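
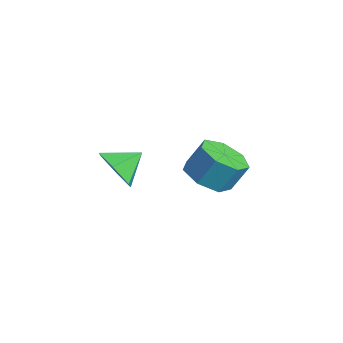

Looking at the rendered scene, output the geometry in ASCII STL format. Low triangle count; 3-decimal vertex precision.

solid 
facet normal -0.147 -0.504 -0.851
outer loop
vertex 3.355 2.827 0.492
vertex 2.662 2.172 1.0
vertex 2.458 3.1 0.485
endloop
endfacet
facet normal 0.252 0.813 -0.525
outer loop
vertex 3.355 2.827 0.492
vertex 2.458 3.1 0.485
vertex 3.551 3.503 1.633
endloop
endfacet
facet normal 0.251 0.813 -0.525
outer loop
vertex 3.551 3.503 1.633
vertex 2.458 3.1 0.485
vertex 2.655 3.775 1.626
endloop
endfacet
facet normal 0.146 0.504 0.851
outer loop
vertex 3.551 3.503 1.633
vertex 2.655 3.775 1.626
vertex 2.858 2.848 2.14
endloop
endfacet
facet normal -0.147 -0.504 -0.851
outer loop
vertex 2.458 3.1 0.485
vertex 2.662 2.172 1.0
vertex 1.715 2.674 0.866
endloop
endfacet
facet normal -0.592 0.735 -0.332
outer loop
vertex 2.458 3.1 0.485
vertex 1.715 2.674 0.866
vertex 2.655 3.775 1.626
endloop
endfacet
facet normal -0.590 0.735 -0.334
outer loop
vertex 2.655 3.775 1.626
vertex 1.715 2.674 0.866
vertex 1.911 3.35 2.006
endloop
endfacet
facet normal 0.147 0.504 0.851
outer loop
vertex 2.655 3.775 1.626
vertex 1.911 3.35 2.006
vertex 2.858 2.848 2.14
endloop
endfacet
facet normal -0.147 -0.504 -0.851
outer loop
vertex 1.715 2.674 0.866
vertex 2.662 2.172 1.0
vertex 1.685 1.87 1.347
endloop
endfacet
facet normal -0.989 0.102 0.109
outer loop
vertex 1.715 2.674 0.866
vertex 1.685 1.87 1.347
vertex 1.911 3.35 2.006
endloop
endfacet
facet normal -0.989 0.102 0.109
outer loop
vertex 1.911 3.35 2.006
vertex 1.685 1.87 1.347
vertex 1.881 2.546 2.487
endloop
endfacet
facet normal 0.147 0.504 0.851
outer loop
vertex 1.911 3.35 2.006
vertex 1.881 2.546 2.487
vertex 2.858 2.848 2.14
endloop
endfacet
facet normal -0.146 -0.504 -0.851
outer loop
vertex 1.685 1.87 1.347
vertex 2.662 2.172 1.0
vertex 2.39 1.294 1.567
endloop
endfacet
facet normal -0.642 -0.606 0.470
outer loop
vertex 1.685 1.87 1.347
vertex 2.39 1.294 1.567
vertex 1.881 2.546 2.487
endloop
endfacet
facet normal -0.641 -0.606 0.470
outer loop
vertex 1.881 2.546 2.487
vertex 2.39 1.294 1.567
vertex 2.587 1.97 2.707
endloop
endfacet
facet normal 0.146 0.504 0.851
outer loop
vertex 1.881 2.546 2.487
vertex 2.587 1.97 2.707
vertex 2.858 2.848 2.14
endloop
endfacet
facet normal -0.146 -0.504 -0.851
outer loop
vertex 2.39 1.294 1.567
vertex 2.662 2.172 1.0
vertex 3.3 1.379 1.36
endloop
endfacet
facet normal 0.189 -0.859 0.477
outer loop
vertex 2.39 1.294 1.567
vertex 3.3 1.379 1.36
vertex 2.587 1.97 2.707
endloop
endfacet
facet normal 0.189 -0.859 0.477
outer loop
vertex 2.587 1.97 2.707
vertex 3.3 1.379 1.36
vertex 3.497 2.055 2.5
endloop
endfacet
facet normal 0.146 0.504 0.851
outer loop
vertex 2.587 1.97 2.707
vertex 3.497 2.055 2.5
vertex 2.858 2.848 2.14
endloop
endfacet
facet normal -0.147 -0.504 -0.851
outer loop
vertex 3.3 1.379 1.36
vertex 2.662 2.172 1.0
vertex 3.729 2.061 0.882
endloop
endfacet
facet normal 0.877 -0.465 0.124
outer loop
vertex 3.3 1.379 1.36
vertex 3.729 2.061 0.882
vertex 3.497 2.055 2.5
endloop
endfacet
facet normal 0.877 -0.465 0.124
outer loop
vertex 3.497 2.055 2.5
vertex 3.729 2.061 0.882
vertex 3.926 2.737 2.022
endloop
endfacet
facet normal 0.146 0.504 0.851
outer loop
vertex 3.497 2.055 2.5
vertex 3.926 2.737 2.022
vertex 2.858 2.848 2.14
endloop
endfacet
facet normal -0.147 -0.505 -0.851
outer loop
vertex 3.729 2.061 0.882
vertex 2.662 2.172 1.0
vertex 3.355 2.827 0.492
endloop
endfacet
facet normal 0.905 0.278 -0.321
outer loop
vertex 3.729 2.061 0.882
vertex 3.355 2.827 0.492
vertex 3.926 2.737 2.022
endloop
endfacet
facet normal 0.905 0.280 -0.321
outer loop
vertex 3.926 2.737 2.022
vertex 3.355 2.827 0.492
vertex 3.551 3.503 1.633
endloop
endfacet
facet normal 0.146 0.504 0.851
outer loop
vertex 3.926 2.737 2.022
vertex 3.551 3.503 1.633
vertex 2.858 2.848 2.14
endloop
endfacet
facet normal -0.029 -0.888 -0.458
outer loop
vertex 3.768 -2.383 4.069
vertex 3.182 -1.991 3.346
vertex 4.187 -1.973 3.247
endloop
endfacet
facet normal 0.760 0.337 0.556
outer loop
vertex 3.768 -2.383 4.069
vertex 4.187 -1.973 3.247
vertex 3.218 -0.889 3.914
endloop
endfacet
facet normal -0.029 -0.888 -0.458
outer loop
vertex 4.187 -1.973 3.247
vertex 3.182 -1.991 3.346
vertex 3.6 -1.581 2.524
endloop
endfacet
facet normal 0.682 0.712 -0.167
outer loop
vertex 4.187 -1.973 3.247
vertex 3.6 -1.581 2.524
vertex 3.218 -0.889 3.914
endloop
endfacet
facet normal -0.029 -0.888 -0.458
outer loop
vertex 3.6 -1.581 2.524
vertex 3.182 -1.991 3.346
vertex 2.596 -1.599 2.623
endloop
endfacet
facet normal -0.061 0.887 -0.458
outer loop
vertex 3.6 -1.581 2.524
vertex 2.596 -1.599 2.623
vertex 3.218 -0.889 3.914
endloop
endfacet
facet normal -0.030 -0.889 -0.458
outer loop
vertex 2.596 -1.599 2.623
vertex 3.182 -1.991 3.346
vertex 2.177 -2.009 3.446
endloop
endfacet
facet normal -0.726 0.687 -0.028
outer loop
vertex 2.596 -1.599 2.623
vertex 2.177 -2.009 3.446
vertex 3.218 -0.889 3.914
endloop
endfacet
facet normal -0.030 -0.889 -0.458
outer loop
vertex 2.177 -2.009 3.446
vertex 3.182 -1.991 3.346
vertex 2.763 -2.401 4.169
endloop
endfacet
facet normal -0.648 0.312 0.695
outer loop
vertex 2.177 -2.009 3.446
vertex 2.763 -2.401 4.169
vertex 3.218 -0.889 3.914
endloop
endfacet
facet normal -0.030 -0.889 -0.458
outer loop
vertex 2.763 -2.401 4.169
vertex 3.182 -1.991 3.346
vertex 3.768 -2.383 4.069
endloop
endfacet
facet normal 0.096 0.137 0.986
outer loop
vertex 2.763 -2.401 4.169
vertex 3.768 -2.383 4.069
vertex 3.218 -0.889 3.914
endloop
endfacet

endsolid


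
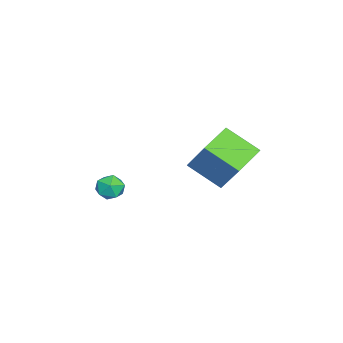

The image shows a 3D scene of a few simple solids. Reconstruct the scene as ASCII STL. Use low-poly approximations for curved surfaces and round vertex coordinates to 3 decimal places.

solid 
facet normal -0.418 0.907 -0.054
outer loop
vertex 2.459 -3.175 -1.273
vertex 2.004 -3.348 -0.652
vertex 2.71 -3.016 -0.542
endloop
endfacet
facet normal 0.256 0.923 -0.288
outer loop
vertex 2.459 -3.175 -1.273
vertex 2.71 -3.016 -0.542
vertex 3.208 -3.32 -1.073
endloop
endfacet
facet normal 0.311 0.461 -0.831
outer loop
vertex 2.459 -3.175 -1.273
vertex 3.208 -3.32 -1.073
vertex 2.809 -3.841 -1.511
endloop
endfacet
facet normal -0.329 0.160 -0.931
outer loop
vertex 2.459 -3.175 -1.273
vertex 2.809 -3.841 -1.511
vertex 2.064 -3.858 -1.251
endloop
endfacet
facet normal -0.779 0.436 -0.450
outer loop
vertex 2.459 -3.175 -1.273
vertex 2.064 -3.858 -1.251
vertex 2.004 -3.348 -0.652
endloop
endfacet
facet normal 0.678 0.696 0.238
outer loop
vertex 3.208 -3.32 -1.073
vertex 2.71 -3.016 -0.542
vertex 3.216 -3.582 -0.329
endloop
endfacet
facet normal -0.411 0.670 0.618
outer loop
vertex 2.71 -3.016 -0.542
vertex 2.004 -3.348 -0.652
vertex 2.471 -3.599 -0.069
endloop
endfacet
facet normal -0.996 -0.092 -0.022
outer loop
vertex 2.004 -3.348 -0.652
vertex 2.064 -3.858 -1.251
vertex 2.072 -4.12 -0.507
endloop
endfacet
facet normal -0.267 -0.539 -0.799
outer loop
vertex 2.064 -3.858 -1.251
vertex 2.809 -3.841 -1.511
vertex 2.57 -4.424 -1.038
endloop
endfacet
facet normal 0.768 -0.052 -0.638
outer loop
vertex 2.809 -3.841 -1.511
vertex 3.208 -3.32 -1.073
vertex 3.276 -4.092 -0.928
endloop
endfacet
facet normal 0.329 -0.160 0.931
outer loop
vertex 2.821 -4.265 -0.307
vertex 3.216 -3.582 -0.329
vertex 2.471 -3.599 -0.069
endloop
endfacet
facet normal -0.311 -0.461 0.831
outer loop
vertex 2.821 -4.265 -0.307
vertex 2.471 -3.599 -0.069
vertex 2.072 -4.12 -0.507
endloop
endfacet
facet normal -0.256 -0.923 0.288
outer loop
vertex 2.821 -4.265 -0.307
vertex 2.072 -4.12 -0.507
vertex 2.57 -4.424 -1.038
endloop
endfacet
facet normal 0.418 -0.907 0.054
outer loop
vertex 2.821 -4.265 -0.307
vertex 2.57 -4.424 -1.038
vertex 3.276 -4.092 -0.928
endloop
endfacet
facet normal 0.779 -0.436 0.450
outer loop
vertex 2.821 -4.265 -0.307
vertex 3.276 -4.092 -0.928
vertex 3.216 -3.582 -0.329
endloop
endfacet
facet normal 0.267 0.539 0.799
outer loop
vertex 2.471 -3.599 -0.069
vertex 3.216 -3.582 -0.329
vertex 2.71 -3.016 -0.542
endloop
endfacet
facet normal -0.768 0.052 0.638
outer loop
vertex 2.072 -4.12 -0.507
vertex 2.471 -3.599 -0.069
vertex 2.004 -3.348 -0.652
endloop
endfacet
facet normal -0.678 -0.696 -0.238
outer loop
vertex 2.57 -4.424 -1.038
vertex 2.072 -4.12 -0.507
vertex 2.064 -3.858 -1.251
endloop
endfacet
facet normal 0.411 -0.670 -0.618
outer loop
vertex 3.276 -4.092 -0.928
vertex 2.57 -4.424 -1.038
vertex 2.809 -3.841 -1.511
endloop
endfacet
facet normal 0.996 0.092 0.022
outer loop
vertex 3.216 -3.582 -0.329
vertex 3.276 -4.092 -0.928
vertex 3.208 -3.32 -1.073
endloop
endfacet
facet normal -0.408 -0.434 -0.803
outer loop
vertex 2.897 -0.146 1.178
vertex 1.259 0.561 1.628
vertex 3.296 1.459 0.109
endloop
endfacet
facet normal 0.890 -0.384 -0.245
outer loop
vertex 4.161 2.379 1.812
vertex 2.897 -0.146 1.178
vertex 3.296 1.459 0.109
endloop
endfacet
facet normal -0.408 -0.434 -0.803
outer loop
vertex 3.296 1.459 0.109
vertex 1.259 0.561 1.628
vertex 1.658 2.167 0.558
endloop
endfacet
facet normal 0.203 0.815 -0.543
outer loop
vertex 1.658 2.167 0.558
vertex 4.161 2.379 1.812
vertex 3.296 1.459 0.109
endloop
endfacet
facet normal -0.203 -0.815 0.543
outer loop
vertex 2.897 -0.146 1.178
vertex 2.124 1.481 3.331
vertex 1.259 0.561 1.628
endloop
endfacet
facet normal 0.890 -0.384 -0.245
outer loop
vertex 3.762 0.773 2.882
vertex 2.897 -0.146 1.178
vertex 4.161 2.379 1.812
endloop
endfacet
facet normal -0.203 -0.815 0.543
outer loop
vertex 3.762 0.773 2.882
vertex 2.124 1.481 3.331
vertex 2.897 -0.146 1.178
endloop
endfacet
facet normal -0.890 0.384 0.245
outer loop
vertex 1.259 0.561 1.628
vertex 2.124 1.481 3.331
vertex 1.658 2.167 0.558
endloop
endfacet
facet normal 0.203 0.815 -0.543
outer loop
vertex 2.523 3.086 2.262
vertex 4.161 2.379 1.812
vertex 1.658 2.167 0.558
endloop
endfacet
facet normal -0.890 0.384 0.245
outer loop
vertex 1.658 2.167 0.558
vertex 2.124 1.481 3.331
vertex 2.523 3.086 2.262
endloop
endfacet
facet normal 0.408 0.434 0.803
outer loop
vertex 2.523 3.086 2.262
vertex 3.762 0.773 2.882
vertex 4.161 2.379 1.812
endloop
endfacet
facet normal 0.408 0.434 0.803
outer loop
vertex 2.124 1.481 3.331
vertex 3.762 0.773 2.882
vertex 2.523 3.086 2.262
endloop
endfacet

endsolid


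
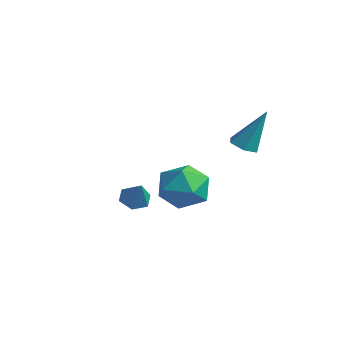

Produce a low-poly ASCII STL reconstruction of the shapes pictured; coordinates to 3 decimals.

solid 
facet normal 0.035 0.902 0.431
outer loop
vertex -0.699 2.602 -3.365
vertex -1.077 2.104 -2.293
vertex 0.135 2.18 -2.55
endloop
endfacet
facet normal 0.519 0.850 -0.091
outer loop
vertex -0.699 2.602 -3.365
vertex 0.135 2.18 -2.55
vertex 0.285 1.959 -3.761
endloop
endfacet
facet normal 0.174 0.696 -0.697
outer loop
vertex -0.699 2.602 -3.365
vertex 0.285 1.959 -3.761
vertex -0.834 1.747 -4.253
endloop
endfacet
facet normal -0.522 0.653 -0.549
outer loop
vertex -0.699 2.602 -3.365
vertex -0.834 1.747 -4.253
vertex -1.676 1.837 -3.346
endloop
endfacet
facet normal -0.608 0.780 0.148
outer loop
vertex -0.699 2.602 -3.365
vertex -1.676 1.837 -3.346
vertex -1.077 2.104 -2.293
endloop
endfacet
facet normal 0.951 0.303 0.063
outer loop
vertex 0.285 1.959 -3.761
vertex 0.135 2.18 -2.55
vertex 0.516 1.063 -2.934
endloop
endfacet
facet normal 0.168 0.386 0.907
outer loop
vertex 0.135 2.18 -2.55
vertex -1.077 2.104 -2.293
vertex -0.326 1.153 -2.027
endloop
endfacet
facet normal -0.873 0.189 0.449
outer loop
vertex -1.077 2.104 -2.293
vertex -1.676 1.837 -3.346
vertex -1.445 0.941 -2.519
endloop
endfacet
facet normal -0.734 -0.017 -0.679
outer loop
vertex -1.676 1.837 -3.346
vertex -0.834 1.747 -4.253
vertex -1.295 0.72 -3.73
endloop
endfacet
facet normal 0.393 0.054 -0.918
outer loop
vertex -0.834 1.747 -4.253
vertex 0.285 1.959 -3.761
vertex -0.083 0.796 -3.987
endloop
endfacet
facet normal 0.522 -0.653 0.549
outer loop
vertex -0.461 0.298 -2.915
vertex 0.516 1.063 -2.934
vertex -0.326 1.153 -2.027
endloop
endfacet
facet normal -0.174 -0.696 0.697
outer loop
vertex -0.461 0.298 -2.915
vertex -0.326 1.153 -2.027
vertex -1.445 0.941 -2.519
endloop
endfacet
facet normal -0.519 -0.850 0.091
outer loop
vertex -0.461 0.298 -2.915
vertex -1.445 0.941 -2.519
vertex -1.295 0.72 -3.73
endloop
endfacet
facet normal -0.035 -0.902 -0.431
outer loop
vertex -0.461 0.298 -2.915
vertex -1.295 0.72 -3.73
vertex -0.083 0.796 -3.987
endloop
endfacet
facet normal 0.608 -0.780 -0.148
outer loop
vertex -0.461 0.298 -2.915
vertex -0.083 0.796 -3.987
vertex 0.516 1.063 -2.934
endloop
endfacet
facet normal 0.734 0.017 0.679
outer loop
vertex -0.326 1.153 -2.027
vertex 0.516 1.063 -2.934
vertex 0.135 2.18 -2.55
endloop
endfacet
facet normal -0.393 -0.054 0.918
outer loop
vertex -1.445 0.941 -2.519
vertex -0.326 1.153 -2.027
vertex -1.077 2.104 -2.293
endloop
endfacet
facet normal -0.951 -0.303 -0.063
outer loop
vertex -1.295 0.72 -3.73
vertex -1.445 0.941 -2.519
vertex -1.676 1.837 -3.346
endloop
endfacet
facet normal -0.168 -0.386 -0.907
outer loop
vertex -0.083 0.796 -3.987
vertex -1.295 0.72 -3.73
vertex -0.834 1.747 -4.253
endloop
endfacet
facet normal 0.873 -0.189 -0.449
outer loop
vertex 0.516 1.063 -2.934
vertex -0.083 0.796 -3.987
vertex 0.285 1.959 -3.761
endloop
endfacet
facet normal -0.250 -0.364 -0.897
outer loop
vertex 1.637 2.71 -0.592
vertex 1.122 3.152 -0.628
vertex 1.735 3.323 -0.868
endloop
endfacet
facet normal 0.989 -0.122 0.080
outer loop
vertex 1.637 2.71 -0.592
vertex 1.735 3.323 -0.868
vertex 1.638 3.908 1.228
endloop
endfacet
facet normal -0.249 -0.365 -0.897
outer loop
vertex 1.735 3.323 -0.868
vertex 1.122 3.152 -0.628
vertex 1.219 3.766 -0.905
endloop
endfacet
facet normal 0.648 0.741 -0.177
outer loop
vertex 1.735 3.323 -0.868
vertex 1.219 3.766 -0.905
vertex 1.638 3.908 1.228
endloop
endfacet
facet normal -0.249 -0.365 -0.897
outer loop
vertex 1.219 3.766 -0.905
vertex 1.122 3.152 -0.628
vertex 0.607 3.594 -0.665
endloop
endfacet
facet normal -0.274 0.962 -0.010
outer loop
vertex 1.219 3.766 -0.905
vertex 0.607 3.594 -0.665
vertex 1.638 3.908 1.228
endloop
endfacet
facet normal -0.249 -0.365 -0.897
outer loop
vertex 0.607 3.594 -0.665
vertex 1.122 3.152 -0.628
vertex 0.509 2.981 -0.388
endloop
endfacet
facet normal -0.853 0.322 0.411
outer loop
vertex 0.607 3.594 -0.665
vertex 0.509 2.981 -0.388
vertex 1.638 3.908 1.228
endloop
endfacet
facet normal -0.250 -0.364 -0.897
outer loop
vertex 0.509 2.981 -0.388
vertex 1.122 3.152 -0.628
vertex 1.025 2.539 -0.352
endloop
endfacet
facet normal -0.511 -0.542 0.668
outer loop
vertex 0.509 2.981 -0.388
vertex 1.025 2.539 -0.352
vertex 1.638 3.908 1.228
endloop
endfacet
facet normal -0.250 -0.364 -0.897
outer loop
vertex 1.025 2.539 -0.352
vertex 1.122 3.152 -0.628
vertex 1.637 2.71 -0.592
endloop
endfacet
facet normal 0.410 -0.762 0.501
outer loop
vertex 1.025 2.539 -0.352
vertex 1.637 2.71 -0.592
vertex 1.638 3.908 1.228
endloop
endfacet
facet normal -0.555 0.143 -0.819
outer loop
vertex 1.264 -2.521 -2.418
vertex 0.879 -2.102 -2.084
vertex 1.41 -1.878 -2.405
endloop
endfacet
facet normal 0.961 -0.215 -0.174
outer loop
vertex 1.264 -2.521 -2.418
vertex 1.41 -1.878 -2.405
vertex 1.561 -2.278 -1.076
endloop
endfacet
facet normal -0.556 0.144 -0.819
outer loop
vertex 1.41 -1.878 -2.405
vertex 0.879 -2.102 -2.084
vertex 1.025 -1.458 -2.07
endloop
endfacet
facet normal 0.772 0.627 0.101
outer loop
vertex 1.41 -1.878 -2.405
vertex 1.025 -1.458 -2.07
vertex 1.561 -2.278 -1.076
endloop
endfacet
facet normal -0.555 0.144 -0.820
outer loop
vertex 1.025 -1.458 -2.07
vertex 0.879 -2.102 -2.084
vertex 0.494 -1.682 -1.75
endloop
endfacet
facet normal 0.044 0.782 0.621
outer loop
vertex 1.025 -1.458 -2.07
vertex 0.494 -1.682 -1.75
vertex 1.561 -2.278 -1.076
endloop
endfacet
facet normal -0.555 0.143 -0.820
outer loop
vertex 0.494 -1.682 -1.75
vertex 0.879 -2.102 -2.084
vertex 0.347 -2.326 -1.763
endloop
endfacet
facet normal -0.493 0.095 0.865
outer loop
vertex 0.494 -1.682 -1.75
vertex 0.347 -2.326 -1.763
vertex 1.561 -2.278 -1.076
endloop
endfacet
facet normal -0.555 0.143 -0.819
outer loop
vertex 0.347 -2.326 -1.763
vertex 0.879 -2.102 -2.084
vertex 0.732 -2.745 -2.097
endloop
endfacet
facet normal -0.304 -0.749 0.589
outer loop
vertex 0.347 -2.326 -1.763
vertex 0.732 -2.745 -2.097
vertex 1.561 -2.278 -1.076
endloop
endfacet
facet normal -0.555 0.143 -0.819
outer loop
vertex 0.732 -2.745 -2.097
vertex 0.879 -2.102 -2.084
vertex 1.264 -2.521 -2.418
endloop
endfacet
facet normal 0.423 -0.904 0.070
outer loop
vertex 0.732 -2.745 -2.097
vertex 1.264 -2.521 -2.418
vertex 1.561 -2.278 -1.076
endloop
endfacet

endsolid


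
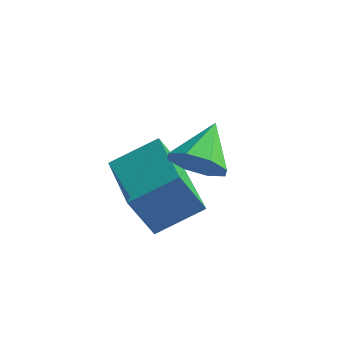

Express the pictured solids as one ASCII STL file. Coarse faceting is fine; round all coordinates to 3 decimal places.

solid 
facet normal 0.164 -0.839 -0.518
outer loop
vertex 4.428 -1.21 0.44
vertex 3.909 -0.988 -0.084
vertex 4.668 -0.894 0.004
endloop
endfacet
facet normal 0.715 0.317 0.623
outer loop
vertex 4.428 -1.21 0.44
vertex 4.668 -0.894 0.004
vertex 3.691 0.128 0.604
endloop
endfacet
facet normal 0.164 -0.840 -0.517
outer loop
vertex 4.668 -0.894 0.004
vertex 3.909 -0.988 -0.084
vertex 4.463 -0.634 -0.484
endloop
endfacet
facet normal 0.736 0.675 0.050
outer loop
vertex 4.668 -0.894 0.004
vertex 4.463 -0.634 -0.484
vertex 3.691 0.128 0.604
endloop
endfacet
facet normal 0.163 -0.840 -0.517
outer loop
vertex 4.463 -0.634 -0.484
vertex 3.909 -0.988 -0.084
vertex 3.934 -0.581 -0.737
endloop
endfacet
facet normal 0.282 0.868 -0.408
outer loop
vertex 4.463 -0.634 -0.484
vertex 3.934 -0.581 -0.737
vertex 3.691 0.128 0.604
endloop
endfacet
facet normal 0.165 -0.840 -0.517
outer loop
vertex 3.934 -0.581 -0.737
vertex 3.909 -0.988 -0.084
vertex 3.39 -0.767 -0.608
endloop
endfacet
facet normal -0.384 0.786 -0.485
outer loop
vertex 3.934 -0.581 -0.737
vertex 3.39 -0.767 -0.608
vertex 3.691 0.128 0.604
endloop
endfacet
facet normal 0.165 -0.840 -0.518
outer loop
vertex 3.39 -0.767 -0.608
vertex 3.909 -0.988 -0.084
vertex 3.15 -1.083 -0.172
endloop
endfacet
facet normal -0.870 0.475 -0.135
outer loop
vertex 3.39 -0.767 -0.608
vertex 3.15 -1.083 -0.172
vertex 3.691 0.128 0.604
endloop
endfacet
facet normal 0.165 -0.840 -0.517
outer loop
vertex 3.15 -1.083 -0.172
vertex 3.909 -0.988 -0.084
vertex 3.355 -1.343 0.316
endloop
endfacet
facet normal -0.892 0.118 0.437
outer loop
vertex 3.15 -1.083 -0.172
vertex 3.355 -1.343 0.316
vertex 3.691 0.128 0.604
endloop
endfacet
facet normal 0.164 -0.839 -0.518
outer loop
vertex 3.355 -1.343 0.316
vertex 3.909 -0.988 -0.084
vertex 3.884 -1.396 0.569
endloop
endfacet
facet normal -0.436 -0.076 0.897
outer loop
vertex 3.355 -1.343 0.316
vertex 3.884 -1.396 0.569
vertex 3.691 0.128 0.604
endloop
endfacet
facet normal 0.164 -0.839 -0.518
outer loop
vertex 3.884 -1.396 0.569
vertex 3.909 -0.988 -0.084
vertex 4.428 -1.21 0.44
endloop
endfacet
facet normal 0.229 0.007 0.973
outer loop
vertex 3.884 -1.396 0.569
vertex 4.428 -1.21 0.44
vertex 3.691 0.128 0.604
endloop
endfacet
facet normal -0.571 -0.685 -0.453
outer loop
vertex 2.181 -1.366 -2.019
vertex 0.622 0.02 -2.15
vertex 2.665 -0.939 -3.273
endloop
endfacet
facet normal 0.746 -0.663 0.062
outer loop
vertex 3.498 0.06 -2.61
vertex 2.181 -1.366 -2.019
vertex 2.665 -0.939 -3.273
endloop
endfacet
facet normal -0.571 -0.684 -0.454
outer loop
vertex 2.665 -0.939 -3.273
vertex 0.622 0.02 -2.15
vertex 1.106 0.447 -3.403
endloop
endfacet
facet normal 0.344 0.303 -0.889
outer loop
vertex 1.106 0.447 -3.403
vertex 3.498 0.06 -2.61
vertex 2.665 -0.939 -3.273
endloop
endfacet
facet normal -0.344 -0.303 0.889
outer loop
vertex 2.181 -1.366 -2.019
vertex 1.455 1.019 -1.487
vertex 0.622 0.02 -2.15
endloop
endfacet
facet normal 0.746 -0.663 0.062
outer loop
vertex 3.014 -0.367 -1.357
vertex 2.181 -1.366 -2.019
vertex 3.498 0.06 -2.61
endloop
endfacet
facet normal -0.343 -0.303 0.889
outer loop
vertex 3.014 -0.367 -1.357
vertex 1.455 1.019 -1.487
vertex 2.181 -1.366 -2.019
endloop
endfacet
facet normal -0.746 0.663 -0.062
outer loop
vertex 0.622 0.02 -2.15
vertex 1.455 1.019 -1.487
vertex 1.106 0.447 -3.403
endloop
endfacet
facet normal 0.344 0.303 -0.889
outer loop
vertex 1.939 1.446 -2.741
vertex 3.498 0.06 -2.61
vertex 1.106 0.447 -3.403
endloop
endfacet
facet normal -0.746 0.663 -0.062
outer loop
vertex 1.106 0.447 -3.403
vertex 1.455 1.019 -1.487
vertex 1.939 1.446 -2.741
endloop
endfacet
facet normal 0.571 0.685 0.454
outer loop
vertex 1.939 1.446 -2.741
vertex 3.014 -0.367 -1.357
vertex 3.498 0.06 -2.61
endloop
endfacet
facet normal 0.571 0.685 0.453
outer loop
vertex 1.455 1.019 -1.487
vertex 3.014 -0.367 -1.357
vertex 1.939 1.446 -2.741
endloop
endfacet

endsolid


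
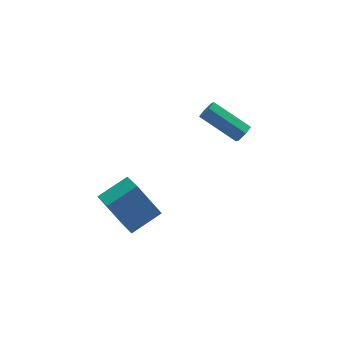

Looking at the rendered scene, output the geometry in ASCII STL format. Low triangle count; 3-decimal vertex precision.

solid 
facet normal -0.476 0.256 0.841
outer loop
vertex -1.995 -2.138 1.132
vertex -2.142 -0.938 0.683
vertex -3.347 -2.543 0.49
endloop
endfacet
facet normal 0.114 -0.931 0.348
outer loop
vertex -2.458 -3.022 -1.083
vertex -1.995 -2.138 1.132
vertex -3.347 -2.543 0.49
endloop
endfacet
facet normal -0.476 0.256 0.842
outer loop
vertex -3.347 -2.543 0.49
vertex -2.142 -0.938 0.683
vertex -3.494 -1.343 0.042
endloop
endfacet
facet normal -0.872 -0.261 -0.413
outer loop
vertex -3.494 -1.343 0.042
vertex -2.458 -3.022 -1.083
vertex -3.347 -2.543 0.49
endloop
endfacet
facet normal 0.872 0.261 0.413
outer loop
vertex -1.995 -2.138 1.132
vertex -1.253 -1.417 -0.89
vertex -2.142 -0.938 0.683
endloop
endfacet
facet normal 0.114 -0.931 0.348
outer loop
vertex -1.106 -2.617 -0.442
vertex -1.995 -2.138 1.132
vertex -2.458 -3.022 -1.083
endloop
endfacet
facet normal 0.872 0.261 0.413
outer loop
vertex -1.106 -2.617 -0.442
vertex -1.253 -1.417 -0.89
vertex -1.995 -2.138 1.132
endloop
endfacet
facet normal -0.114 0.931 -0.348
outer loop
vertex -2.142 -0.938 0.683
vertex -1.253 -1.417 -0.89
vertex -3.494 -1.343 0.042
endloop
endfacet
facet normal -0.872 -0.261 -0.413
outer loop
vertex -2.605 -1.822 -1.532
vertex -2.458 -3.022 -1.083
vertex -3.494 -1.343 0.042
endloop
endfacet
facet normal -0.114 0.931 -0.348
outer loop
vertex -3.494 -1.343 0.042
vertex -1.253 -1.417 -0.89
vertex -2.605 -1.822 -1.532
endloop
endfacet
facet normal 0.476 -0.257 -0.841
outer loop
vertex -2.605 -1.822 -1.532
vertex -1.106 -2.617 -0.442
vertex -2.458 -3.022 -1.083
endloop
endfacet
facet normal 0.476 -0.256 -0.841
outer loop
vertex -1.253 -1.417 -0.89
vertex -1.106 -2.617 -0.442
vertex -2.605 -1.822 -1.532
endloop
endfacet
facet normal 0.670 -0.519 -0.530
outer loop
vertex 3.477 0.294 1.7
vertex 3.15 0.271 1.309
vertex 3.478 0.659 1.344
endloop
endfacet
facet normal 0.742 0.467 0.481
outer loop
vertex 3.477 0.294 1.7
vertex 3.478 0.659 1.344
vertex 2.137 1.332 2.761
endloop
endfacet
facet normal 0.743 0.464 0.483
outer loop
vertex 2.137 1.332 2.761
vertex 3.478 0.659 1.344
vertex 2.139 1.698 2.406
endloop
endfacet
facet normal -0.670 0.519 0.531
outer loop
vertex 2.137 1.332 2.761
vertex 2.139 1.698 2.406
vertex 1.81 1.309 2.371
endloop
endfacet
facet normal 0.670 -0.519 -0.530
outer loop
vertex 3.478 0.659 1.344
vertex 3.15 0.271 1.309
vertex 3.151 0.636 0.953
endloop
endfacet
facet normal 0.374 0.853 -0.363
outer loop
vertex 3.478 0.659 1.344
vertex 3.151 0.636 0.953
vertex 2.139 1.698 2.406
endloop
endfacet
facet normal 0.374 0.853 -0.364
outer loop
vertex 2.139 1.698 2.406
vertex 3.151 0.636 0.953
vertex 1.811 1.675 2.015
endloop
endfacet
facet normal -0.670 0.519 0.531
outer loop
vertex 2.139 1.698 2.406
vertex 1.811 1.675 2.015
vertex 1.81 1.309 2.371
endloop
endfacet
facet normal 0.670 -0.520 -0.531
outer loop
vertex 3.151 0.636 0.953
vertex 3.15 0.271 1.309
vertex 2.823 0.248 0.919
endloop
endfacet
facet normal -0.370 0.387 -0.845
outer loop
vertex 3.151 0.636 0.953
vertex 2.823 0.248 0.919
vertex 1.811 1.675 2.015
endloop
endfacet
facet normal -0.369 0.387 -0.845
outer loop
vertex 1.811 1.675 2.015
vertex 2.823 0.248 0.919
vertex 1.483 1.286 1.98
endloop
endfacet
facet normal -0.671 0.518 0.531
outer loop
vertex 1.811 1.675 2.015
vertex 1.483 1.286 1.98
vertex 1.81 1.309 2.371
endloop
endfacet
facet normal 0.670 -0.519 -0.531
outer loop
vertex 2.823 0.248 0.919
vertex 3.15 0.271 1.309
vertex 2.821 -0.118 1.274
endloop
endfacet
facet normal -0.742 -0.464 -0.483
outer loop
vertex 2.823 0.248 0.919
vertex 2.821 -0.118 1.274
vertex 1.483 1.286 1.98
endloop
endfacet
facet normal -0.743 -0.466 -0.480
outer loop
vertex 1.483 1.286 1.98
vertex 2.821 -0.118 1.274
vertex 1.482 0.921 2.336
endloop
endfacet
facet normal -0.670 0.519 0.530
outer loop
vertex 1.483 1.286 1.98
vertex 1.482 0.921 2.336
vertex 1.81 1.309 2.371
endloop
endfacet
facet normal 0.670 -0.519 -0.531
outer loop
vertex 2.821 -0.118 1.274
vertex 3.15 0.271 1.309
vertex 3.149 -0.095 1.665
endloop
endfacet
facet normal -0.374 -0.853 0.364
outer loop
vertex 2.821 -0.118 1.274
vertex 3.149 -0.095 1.665
vertex 1.482 0.921 2.336
endloop
endfacet
facet normal -0.374 -0.853 0.363
outer loop
vertex 1.482 0.921 2.336
vertex 3.149 -0.095 1.665
vertex 1.809 0.944 2.727
endloop
endfacet
facet normal -0.670 0.519 0.530
outer loop
vertex 1.482 0.921 2.336
vertex 1.809 0.944 2.727
vertex 1.81 1.309 2.371
endloop
endfacet
facet normal 0.671 -0.518 -0.531
outer loop
vertex 3.149 -0.095 1.665
vertex 3.15 0.271 1.309
vertex 3.477 0.294 1.7
endloop
endfacet
facet normal 0.369 -0.387 0.845
outer loop
vertex 3.149 -0.095 1.665
vertex 3.477 0.294 1.7
vertex 1.809 0.944 2.727
endloop
endfacet
facet normal 0.370 -0.387 0.845
outer loop
vertex 1.809 0.944 2.727
vertex 3.477 0.294 1.7
vertex 2.137 1.332 2.761
endloop
endfacet
facet normal -0.670 0.520 0.531
outer loop
vertex 1.809 0.944 2.727
vertex 2.137 1.332 2.761
vertex 1.81 1.309 2.371
endloop
endfacet

endsolid


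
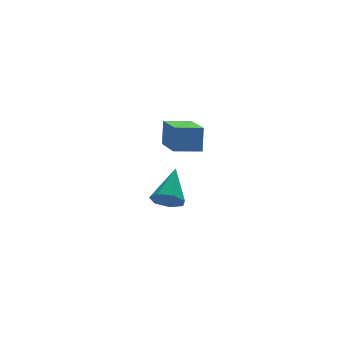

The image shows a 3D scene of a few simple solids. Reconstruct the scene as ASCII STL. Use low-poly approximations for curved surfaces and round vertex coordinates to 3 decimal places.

solid 
facet normal -0.499 -0.647 -0.576
outer loop
vertex -1.865 -0.462 -2.071
vertex -2.299 -0.032 -2.178
vertex -1.781 -0.146 -2.499
endloop
endfacet
facet normal 0.972 -0.233 0.019
outer loop
vertex -1.865 -0.462 -2.071
vertex -1.781 -0.146 -2.499
vertex -1.541 0.952 -1.302
endloop
endfacet
facet normal -0.499 -0.647 -0.576
outer loop
vertex -1.781 -0.146 -2.499
vertex -2.299 -0.032 -2.178
vertex -2.087 0.256 -2.685
endloop
endfacet
facet normal 0.786 0.369 -0.496
outer loop
vertex -1.781 -0.146 -2.499
vertex -2.087 0.256 -2.685
vertex -1.541 0.952 -1.302
endloop
endfacet
facet normal -0.498 -0.648 -0.576
outer loop
vertex -2.087 0.256 -2.685
vertex -2.299 -0.032 -2.178
vertex -2.553 0.44 -2.489
endloop
endfacet
facet normal 0.135 0.863 -0.488
outer loop
vertex -2.087 0.256 -2.685
vertex -2.553 0.44 -2.489
vertex -1.541 0.952 -1.302
endloop
endfacet
facet normal -0.498 -0.648 -0.576
outer loop
vertex -2.553 0.44 -2.489
vertex -2.299 -0.032 -2.178
vertex -2.828 0.269 -2.059
endloop
endfacet
facet normal -0.485 0.874 0.037
outer loop
vertex -2.553 0.44 -2.489
vertex -2.828 0.269 -2.059
vertex -1.541 0.952 -1.302
endloop
endfacet
facet normal -0.498 -0.648 -0.575
outer loop
vertex -2.828 0.269 -2.059
vertex -2.299 -0.032 -2.178
vertex -2.704 -0.128 -1.719
endloop
endfacet
facet normal -0.612 0.395 0.685
outer loop
vertex -2.828 0.269 -2.059
vertex -2.704 -0.128 -1.719
vertex -1.541 0.952 -1.302
endloop
endfacet
facet normal -0.500 -0.647 -0.576
outer loop
vertex -2.704 -0.128 -1.719
vertex -2.299 -0.032 -2.178
vertex -2.276 -0.454 -1.724
endloop
endfacet
facet normal -0.150 -0.212 0.966
outer loop
vertex -2.704 -0.128 -1.719
vertex -2.276 -0.454 -1.724
vertex -1.541 0.952 -1.302
endloop
endfacet
facet normal -0.499 -0.647 -0.576
outer loop
vertex -2.276 -0.454 -1.724
vertex -2.299 -0.032 -2.178
vertex -1.865 -0.462 -2.071
endloop
endfacet
facet normal 0.556 -0.492 0.670
outer loop
vertex -2.276 -0.454 -1.724
vertex -1.865 -0.462 -2.071
vertex -1.541 0.952 -1.302
endloop
endfacet
facet normal -0.962 0.254 0.099
outer loop
vertex -3.308 -2.758 2.73
vertex -2.921 -1.077 2.182
vertex -3.465 -3.009 1.849
endloop
endfacet
facet normal -0.214 -0.929 0.303
outer loop
vertex -2.579 -3.243 1.758
vertex -3.308 -2.758 2.73
vertex -3.465 -3.009 1.849
endloop
endfacet
facet normal -0.962 0.254 0.098
outer loop
vertex -3.465 -3.009 1.849
vertex -2.921 -1.077 2.182
vertex -3.077 -1.328 1.301
endloop
endfacet
facet normal -0.169 -0.270 -0.948
outer loop
vertex -3.077 -1.328 1.301
vertex -2.579 -3.243 1.758
vertex -3.465 -3.009 1.849
endloop
endfacet
facet normal 0.169 0.270 0.948
outer loop
vertex -3.308 -2.758 2.73
vertex -2.035 -1.311 2.091
vertex -2.921 -1.077 2.182
endloop
endfacet
facet normal -0.214 -0.929 0.303
outer loop
vertex -2.423 -2.992 2.639
vertex -3.308 -2.758 2.73
vertex -2.579 -3.243 1.758
endloop
endfacet
facet normal 0.169 0.270 0.948
outer loop
vertex -2.423 -2.992 2.639
vertex -2.035 -1.311 2.091
vertex -3.308 -2.758 2.73
endloop
endfacet
facet normal 0.214 0.929 -0.303
outer loop
vertex -2.921 -1.077 2.182
vertex -2.035 -1.311 2.091
vertex -3.077 -1.328 1.301
endloop
endfacet
facet normal -0.169 -0.270 -0.948
outer loop
vertex -2.192 -1.562 1.21
vertex -2.579 -3.243 1.758
vertex -3.077 -1.328 1.301
endloop
endfacet
facet normal 0.214 0.929 -0.303
outer loop
vertex -3.077 -1.328 1.301
vertex -2.035 -1.311 2.091
vertex -2.192 -1.562 1.21
endloop
endfacet
facet normal 0.962 -0.254 -0.098
outer loop
vertex -2.192 -1.562 1.21
vertex -2.423 -2.992 2.639
vertex -2.579 -3.243 1.758
endloop
endfacet
facet normal 0.962 -0.254 -0.099
outer loop
vertex -2.035 -1.311 2.091
vertex -2.423 -2.992 2.639
vertex -2.192 -1.562 1.21
endloop
endfacet

endsolid


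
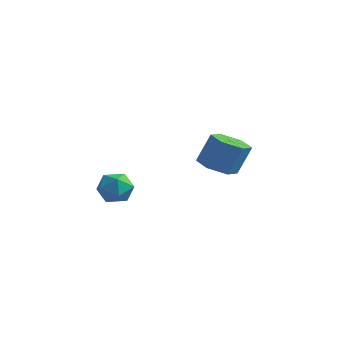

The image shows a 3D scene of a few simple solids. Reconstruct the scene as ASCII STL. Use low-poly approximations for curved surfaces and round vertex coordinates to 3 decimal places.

solid 
facet normal -0.250 -0.303 -0.920
outer loop
vertex 0.803 2.216 0.375
vertex -0.198 2.624 0.513
vertex 0.591 3.247 0.093
endloop
endfacet
facet normal 0.948 0.114 -0.296
outer loop
vertex 0.803 2.216 0.375
vertex 0.591 3.247 0.093
vertex 1.259 2.768 2.049
endloop
endfacet
facet normal 0.948 0.114 -0.296
outer loop
vertex 1.259 2.768 2.049
vertex 0.591 3.247 0.093
vertex 1.047 3.799 1.766
endloop
endfacet
facet normal 0.251 0.304 0.919
outer loop
vertex 1.259 2.768 2.049
vertex 1.047 3.799 1.766
vertex 0.258 3.176 2.187
endloop
endfacet
facet normal -0.250 -0.303 -0.920
outer loop
vertex 0.591 3.247 0.093
vertex -0.198 2.624 0.513
vertex -0.41 3.655 0.231
endloop
endfacet
facet normal 0.306 0.876 -0.372
outer loop
vertex 0.591 3.247 0.093
vertex -0.41 3.655 0.231
vertex 1.047 3.799 1.766
endloop
endfacet
facet normal 0.306 0.876 -0.372
outer loop
vertex 1.047 3.799 1.766
vertex -0.41 3.655 0.231
vertex 0.046 4.207 1.904
endloop
endfacet
facet normal 0.251 0.304 0.919
outer loop
vertex 1.047 3.799 1.766
vertex 0.046 4.207 1.904
vertex 0.258 3.176 2.187
endloop
endfacet
facet normal -0.250 -0.303 -0.920
outer loop
vertex -0.41 3.655 0.231
vertex -0.198 2.624 0.513
vertex -1.199 3.032 0.651
endloop
endfacet
facet normal -0.643 0.762 -0.076
outer loop
vertex -0.41 3.655 0.231
vertex -1.199 3.032 0.651
vertex 0.046 4.207 1.904
endloop
endfacet
facet normal -0.643 0.762 -0.076
outer loop
vertex 0.046 4.207 1.904
vertex -1.199 3.032 0.651
vertex -0.743 3.584 2.325
endloop
endfacet
facet normal 0.251 0.304 0.919
outer loop
vertex 0.046 4.207 1.904
vertex -0.743 3.584 2.325
vertex 0.258 3.176 2.187
endloop
endfacet
facet normal -0.251 -0.304 -0.919
outer loop
vertex -1.199 3.032 0.651
vertex -0.198 2.624 0.513
vertex -0.987 2.001 0.934
endloop
endfacet
facet normal -0.948 -0.114 0.296
outer loop
vertex -1.199 3.032 0.651
vertex -0.987 2.001 0.934
vertex -0.743 3.584 2.325
endloop
endfacet
facet normal -0.948 -0.114 0.296
outer loop
vertex -0.743 3.584 2.325
vertex -0.987 2.001 0.934
vertex -0.531 2.553 2.607
endloop
endfacet
facet normal 0.250 0.303 0.920
outer loop
vertex -0.743 3.584 2.325
vertex -0.531 2.553 2.607
vertex 0.258 3.176 2.187
endloop
endfacet
facet normal -0.251 -0.304 -0.919
outer loop
vertex -0.987 2.001 0.934
vertex -0.198 2.624 0.513
vertex 0.014 1.593 0.796
endloop
endfacet
facet normal -0.306 -0.876 0.372
outer loop
vertex -0.987 2.001 0.934
vertex 0.014 1.593 0.796
vertex -0.531 2.553 2.607
endloop
endfacet
facet normal -0.306 -0.876 0.372
outer loop
vertex -0.531 2.553 2.607
vertex 0.014 1.593 0.796
vertex 0.47 2.145 2.469
endloop
endfacet
facet normal 0.250 0.303 0.920
outer loop
vertex -0.531 2.553 2.607
vertex 0.47 2.145 2.469
vertex 0.258 3.176 2.187
endloop
endfacet
facet normal -0.251 -0.304 -0.919
outer loop
vertex 0.014 1.593 0.796
vertex -0.198 2.624 0.513
vertex 0.803 2.216 0.375
endloop
endfacet
facet normal 0.643 -0.762 0.076
outer loop
vertex 0.014 1.593 0.796
vertex 0.803 2.216 0.375
vertex 0.47 2.145 2.469
endloop
endfacet
facet normal 0.643 -0.762 0.076
outer loop
vertex 0.47 2.145 2.469
vertex 0.803 2.216 0.375
vertex 1.259 2.768 2.049
endloop
endfacet
facet normal 0.250 0.303 0.920
outer loop
vertex 0.47 2.145 2.469
vertex 1.259 2.768 2.049
vertex 0.258 3.176 2.187
endloop
endfacet
facet normal 0.462 0.825 0.325
outer loop
vertex -1.76 -1.94 0.142
vertex -1.83 -2.275 1.091
vertex -1.022 -2.507 0.533
endloop
endfacet
facet normal 0.679 0.654 -0.333
outer loop
vertex -1.76 -1.94 0.142
vertex -1.022 -2.507 0.533
vertex -1.333 -2.666 -0.414
endloop
endfacet
facet normal 0.108 0.644 -0.758
outer loop
vertex -1.76 -1.94 0.142
vertex -1.333 -2.666 -0.414
vertex -2.333 -2.531 -0.442
endloop
endfacet
facet normal -0.464 0.808 -0.362
outer loop
vertex -1.76 -1.94 0.142
vertex -2.333 -2.531 -0.442
vertex -2.64 -2.29 0.489
endloop
endfacet
facet normal -0.245 0.920 0.307
outer loop
vertex -1.76 -1.94 0.142
vertex -2.64 -2.29 0.489
vertex -1.83 -2.275 1.091
endloop
endfacet
facet normal 0.950 -0.006 -0.311
outer loop
vertex -1.333 -2.666 -0.414
vertex -1.022 -2.507 0.533
vertex -1.14 -3.45 0.191
endloop
endfacet
facet normal 0.598 0.270 0.754
outer loop
vertex -1.022 -2.507 0.533
vertex -1.83 -2.275 1.091
vertex -1.447 -3.209 1.122
endloop
endfacet
facet normal -0.545 0.424 0.723
outer loop
vertex -1.83 -2.275 1.091
vertex -2.64 -2.29 0.489
vertex -2.447 -3.074 1.094
endloop
endfacet
facet normal -0.901 0.243 -0.360
outer loop
vertex -2.64 -2.29 0.489
vertex -2.333 -2.531 -0.442
vertex -2.758 -3.233 0.147
endloop
endfacet
facet normal 0.025 -0.023 -0.999
outer loop
vertex -2.333 -2.531 -0.442
vertex -1.333 -2.666 -0.414
vertex -1.95 -3.465 -0.411
endloop
endfacet
facet normal 0.464 -0.808 0.362
outer loop
vertex -2.02 -3.8 0.538
vertex -1.14 -3.45 0.191
vertex -1.447 -3.209 1.122
endloop
endfacet
facet normal -0.108 -0.644 0.758
outer loop
vertex -2.02 -3.8 0.538
vertex -1.447 -3.209 1.122
vertex -2.447 -3.074 1.094
endloop
endfacet
facet normal -0.679 -0.654 0.333
outer loop
vertex -2.02 -3.8 0.538
vertex -2.447 -3.074 1.094
vertex -2.758 -3.233 0.147
endloop
endfacet
facet normal -0.462 -0.825 -0.325
outer loop
vertex -2.02 -3.8 0.538
vertex -2.758 -3.233 0.147
vertex -1.95 -3.465 -0.411
endloop
endfacet
facet normal 0.245 -0.920 -0.307
outer loop
vertex -2.02 -3.8 0.538
vertex -1.95 -3.465 -0.411
vertex -1.14 -3.45 0.191
endloop
endfacet
facet normal 0.901 -0.243 0.360
outer loop
vertex -1.447 -3.209 1.122
vertex -1.14 -3.45 0.191
vertex -1.022 -2.507 0.533
endloop
endfacet
facet normal -0.025 0.023 0.999
outer loop
vertex -2.447 -3.074 1.094
vertex -1.447 -3.209 1.122
vertex -1.83 -2.275 1.091
endloop
endfacet
facet normal -0.950 0.006 0.311
outer loop
vertex -2.758 -3.233 0.147
vertex -2.447 -3.074 1.094
vertex -2.64 -2.29 0.489
endloop
endfacet
facet normal -0.598 -0.270 -0.754
outer loop
vertex -1.95 -3.465 -0.411
vertex -2.758 -3.233 0.147
vertex -2.333 -2.531 -0.442
endloop
endfacet
facet normal 0.545 -0.424 -0.723
outer loop
vertex -1.14 -3.45 0.191
vertex -1.95 -3.465 -0.411
vertex -1.333 -2.666 -0.414
endloop
endfacet

endsolid


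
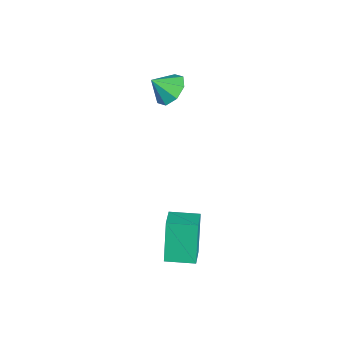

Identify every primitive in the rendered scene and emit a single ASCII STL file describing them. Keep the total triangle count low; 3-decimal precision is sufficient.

solid 
facet normal -0.069 0.717 -0.694
outer loop
vertex -0.788 -2.058 2.475
vertex -1.631 -1.83 2.794
vertex -0.761 -1.562 2.985
endloop
endfacet
facet normal 0.850 -0.399 0.343
outer loop
vertex -0.788 -2.058 2.475
vertex -0.761 -1.562 2.985
vertex -1.549 -2.69 3.626
endloop
endfacet
facet normal -0.069 0.717 -0.694
outer loop
vertex -0.761 -1.562 2.985
vertex -1.631 -1.83 2.794
vertex -1.244 -1.223 3.383
endloop
endfacet
facet normal 0.634 -0.004 0.773
outer loop
vertex -0.761 -1.562 2.985
vertex -1.244 -1.223 3.383
vertex -1.549 -2.69 3.626
endloop
endfacet
facet normal -0.068 0.717 -0.694
outer loop
vertex -1.244 -1.223 3.383
vertex -1.631 -1.83 2.794
vertex -1.954 -1.239 3.436
endloop
endfacet
facet normal 0.070 0.149 0.986
outer loop
vertex -1.244 -1.223 3.383
vertex -1.954 -1.239 3.436
vertex -1.549 -2.69 3.626
endloop
endfacet
facet normal -0.069 0.716 -0.694
outer loop
vertex -1.954 -1.239 3.436
vertex -1.631 -1.83 2.794
vertex -2.474 -1.602 3.113
endloop
endfacet
facet normal -0.512 -0.030 0.858
outer loop
vertex -1.954 -1.239 3.436
vertex -2.474 -1.602 3.113
vertex -1.549 -2.69 3.626
endloop
endfacet
facet normal -0.069 0.717 -0.694
outer loop
vertex -2.474 -1.602 3.113
vertex -1.631 -1.83 2.794
vertex -2.501 -2.098 2.603
endloop
endfacet
facet normal -0.771 -0.436 0.465
outer loop
vertex -2.474 -1.602 3.113
vertex -2.501 -2.098 2.603
vertex -1.549 -2.69 3.626
endloop
endfacet
facet normal -0.069 0.717 -0.694
outer loop
vertex -2.501 -2.098 2.603
vertex -1.631 -1.83 2.794
vertex -2.018 -2.437 2.205
endloop
endfacet
facet normal -0.555 -0.831 0.035
outer loop
vertex -2.501 -2.098 2.603
vertex -2.018 -2.437 2.205
vertex -1.549 -2.69 3.626
endloop
endfacet
facet normal -0.069 0.717 -0.694
outer loop
vertex -2.018 -2.437 2.205
vertex -1.631 -1.83 2.794
vertex -1.308 -2.42 2.152
endloop
endfacet
facet normal 0.010 -0.984 -0.179
outer loop
vertex -2.018 -2.437 2.205
vertex -1.308 -2.42 2.152
vertex -1.549 -2.69 3.626
endloop
endfacet
facet normal -0.068 0.717 -0.694
outer loop
vertex -1.308 -2.42 2.152
vertex -1.631 -1.83 2.794
vertex -0.788 -2.058 2.475
endloop
endfacet
facet normal 0.592 -0.805 -0.051
outer loop
vertex -1.308 -2.42 2.152
vertex -0.788 -2.058 2.475
vertex -1.549 -2.69 3.626
endloop
endfacet
facet normal -0.922 0.126 -0.365
outer loop
vertex 2.813 -2.051 -1.731
vertex 3.006 -0.654 -1.736
vertex 3.601 -2.168 -3.76
endloop
endfacet
facet normal -0.137 -0.991 0.004
outer loop
vertex 4.754 -2.326 -3.304
vertex 2.813 -2.051 -1.731
vertex 3.601 -2.168 -3.76
endloop
endfacet
facet normal -0.922 0.126 -0.365
outer loop
vertex 3.601 -2.168 -3.76
vertex 3.006 -0.654 -1.736
vertex 3.794 -0.771 -3.766
endloop
endfacet
facet normal 0.361 -0.054 -0.931
outer loop
vertex 3.794 -0.771 -3.766
vertex 4.754 -2.326 -3.304
vertex 3.601 -2.168 -3.76
endloop
endfacet
facet normal -0.361 0.053 0.931
outer loop
vertex 2.813 -2.051 -1.731
vertex 4.159 -0.812 -1.28
vertex 3.006 -0.654 -1.736
endloop
endfacet
facet normal -0.137 -0.991 0.004
outer loop
vertex 3.966 -2.209 -1.274
vertex 2.813 -2.051 -1.731
vertex 4.754 -2.326 -3.304
endloop
endfacet
facet normal -0.362 0.054 0.931
outer loop
vertex 3.966 -2.209 -1.274
vertex 4.159 -0.812 -1.28
vertex 2.813 -2.051 -1.731
endloop
endfacet
facet normal 0.137 0.991 -0.004
outer loop
vertex 3.006 -0.654 -1.736
vertex 4.159 -0.812 -1.28
vertex 3.794 -0.771 -3.766
endloop
endfacet
facet normal 0.362 -0.053 -0.931
outer loop
vertex 4.947 -0.929 -3.309
vertex 4.754 -2.326 -3.304
vertex 3.794 -0.771 -3.766
endloop
endfacet
facet normal 0.137 0.991 -0.004
outer loop
vertex 3.794 -0.771 -3.766
vertex 4.159 -0.812 -1.28
vertex 4.947 -0.929 -3.309
endloop
endfacet
facet normal 0.922 -0.126 0.365
outer loop
vertex 4.947 -0.929 -3.309
vertex 3.966 -2.209 -1.274
vertex 4.754 -2.326 -3.304
endloop
endfacet
facet normal 0.922 -0.126 0.365
outer loop
vertex 4.159 -0.812 -1.28
vertex 3.966 -2.209 -1.274
vertex 4.947 -0.929 -3.309
endloop
endfacet

endsolid


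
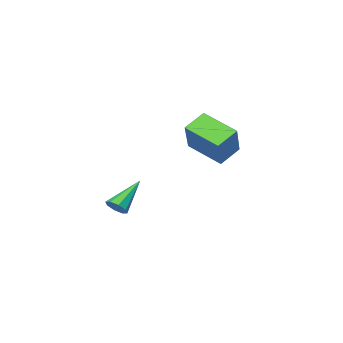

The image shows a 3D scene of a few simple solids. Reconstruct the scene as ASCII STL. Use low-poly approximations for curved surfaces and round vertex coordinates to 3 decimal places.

solid 
facet normal -0.391 -0.517 -0.761
outer loop
vertex -0.208 1.43 0.71
vertex -1.327 1.252 1.406
vertex -0.965 3.146 -0.067
endloop
endfacet
facet normal 0.842 0.134 -0.523
outer loop
vertex -0.133 4.248 1.554
vertex -0.208 1.43 0.71
vertex -0.965 3.146 -0.067
endloop
endfacet
facet normal -0.390 -0.518 -0.761
outer loop
vertex -0.965 3.146 -0.067
vertex -1.327 1.252 1.406
vertex -2.085 2.967 0.629
endloop
endfacet
facet normal -0.373 0.845 -0.383
outer loop
vertex -2.085 2.967 0.629
vertex -0.133 4.248 1.554
vertex -0.965 3.146 -0.067
endloop
endfacet
facet normal 0.373 -0.845 0.383
outer loop
vertex -0.208 1.43 0.71
vertex -0.495 2.354 3.027
vertex -1.327 1.252 1.406
endloop
endfacet
facet normal 0.841 0.134 -0.524
outer loop
vertex 0.625 2.533 2.331
vertex -0.208 1.43 0.71
vertex -0.133 4.248 1.554
endloop
endfacet
facet normal 0.373 -0.845 0.383
outer loop
vertex 0.625 2.533 2.331
vertex -0.495 2.354 3.027
vertex -0.208 1.43 0.71
endloop
endfacet
facet normal -0.841 -0.135 0.523
outer loop
vertex -1.327 1.252 1.406
vertex -0.495 2.354 3.027
vertex -2.085 2.967 0.629
endloop
endfacet
facet normal -0.373 0.845 -0.383
outer loop
vertex -1.252 4.07 2.25
vertex -0.133 4.248 1.554
vertex -2.085 2.967 0.629
endloop
endfacet
facet normal -0.841 -0.134 0.524
outer loop
vertex -2.085 2.967 0.629
vertex -0.495 2.354 3.027
vertex -1.252 4.07 2.25
endloop
endfacet
facet normal 0.391 0.518 0.761
outer loop
vertex -1.252 4.07 2.25
vertex 0.625 2.533 2.331
vertex -0.133 4.248 1.554
endloop
endfacet
facet normal 0.391 0.517 0.762
outer loop
vertex -0.495 2.354 3.027
vertex 0.625 2.533 2.331
vertex -1.252 4.07 2.25
endloop
endfacet
facet normal 0.743 0.234 -0.627
outer loop
vertex 1.755 -2.762 -3.957
vertex 1.36 -2.865 -4.463
vertex 1.51 -2.351 -4.094
endloop
endfacet
facet normal 0.239 0.432 0.869
outer loop
vertex 1.755 -2.762 -3.957
vertex 1.51 -2.351 -4.094
vertex -0.26 -3.375 -3.097
endloop
endfacet
facet normal 0.743 0.233 -0.627
outer loop
vertex 1.51 -2.351 -4.094
vertex 1.36 -2.865 -4.463
vertex 1.177 -2.242 -4.448
endloop
endfacet
facet normal -0.225 0.851 0.474
outer loop
vertex 1.51 -2.351 -4.094
vertex 1.177 -2.242 -4.448
vertex -0.26 -3.375 -3.097
endloop
endfacet
facet normal 0.743 0.233 -0.627
outer loop
vertex 1.177 -2.242 -4.448
vertex 1.36 -2.865 -4.463
vertex 0.952 -2.498 -4.81
endloop
endfacet
facet normal -0.673 0.733 -0.100
outer loop
vertex 1.177 -2.242 -4.448
vertex 0.952 -2.498 -4.81
vertex -0.26 -3.375 -3.097
endloop
endfacet
facet normal 0.743 0.234 -0.627
outer loop
vertex 0.952 -2.498 -4.81
vertex 1.36 -2.865 -4.463
vertex 0.966 -2.969 -4.969
endloop
endfacet
facet normal -0.842 0.150 -0.519
outer loop
vertex 0.952 -2.498 -4.81
vertex 0.966 -2.969 -4.969
vertex -0.26 -3.375 -3.097
endloop
endfacet
facet normal 0.743 0.235 -0.627
outer loop
vertex 0.966 -2.969 -4.969
vertex 1.36 -2.865 -4.463
vertex 1.211 -3.379 -4.832
endloop
endfacet
facet normal -0.634 -0.558 -0.536
outer loop
vertex 0.966 -2.969 -4.969
vertex 1.211 -3.379 -4.832
vertex -0.26 -3.375 -3.097
endloop
endfacet
facet normal 0.743 0.234 -0.626
outer loop
vertex 1.211 -3.379 -4.832
vertex 1.36 -2.865 -4.463
vertex 1.544 -3.489 -4.478
endloop
endfacet
facet normal -0.171 -0.975 -0.142
outer loop
vertex 1.211 -3.379 -4.832
vertex 1.544 -3.489 -4.478
vertex -0.26 -3.375 -3.097
endloop
endfacet
facet normal 0.743 0.234 -0.627
outer loop
vertex 1.544 -3.489 -4.478
vertex 1.36 -2.865 -4.463
vertex 1.769 -3.233 -4.116
endloop
endfacet
facet normal 0.278 -0.857 0.434
outer loop
vertex 1.544 -3.489 -4.478
vertex 1.769 -3.233 -4.116
vertex -0.26 -3.375 -3.097
endloop
endfacet
facet normal 0.743 0.234 -0.627
outer loop
vertex 1.769 -3.233 -4.116
vertex 1.36 -2.865 -4.463
vertex 1.755 -2.762 -3.957
endloop
endfacet
facet normal 0.447 -0.274 0.852
outer loop
vertex 1.769 -3.233 -4.116
vertex 1.755 -2.762 -3.957
vertex -0.26 -3.375 -3.097
endloop
endfacet

endsolid


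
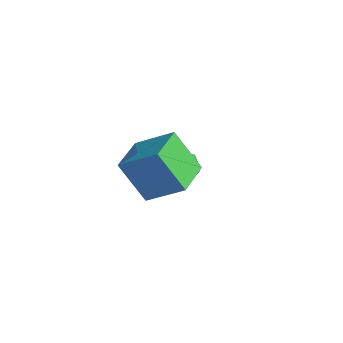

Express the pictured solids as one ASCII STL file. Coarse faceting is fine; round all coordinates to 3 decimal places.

solid 
facet normal -0.881 0.311 0.357
outer loop
vertex -3.692 -0.691 -1.118
vertex -3.421 -0.596 -0.533
vertex -3.428 -0.113 -0.971
endloop
endfacet
facet normal -0.821 0.461 -0.337
outer loop
vertex -3.692 -0.691 -1.118
vertex -3.428 -0.113 -0.971
vertex -3.333 -0.375 -1.56
endloop
endfacet
facet normal -0.711 -0.153 -0.687
outer loop
vertex -3.692 -0.691 -1.118
vertex -3.333 -0.375 -1.56
vertex -3.266 -1.019 -1.486
endloop
endfacet
facet normal -0.703 -0.680 -0.208
outer loop
vertex -3.692 -0.691 -1.118
vertex -3.266 -1.019 -1.486
vertex -3.321 -1.156 -0.851
endloop
endfacet
facet normal -0.808 -0.393 0.438
outer loop
vertex -3.692 -0.691 -1.118
vertex -3.321 -1.156 -0.851
vertex -3.421 -0.596 -0.533
endloop
endfacet
facet normal -0.244 0.871 -0.427
outer loop
vertex -3.333 -0.375 -1.56
vertex -3.428 -0.113 -0.971
vertex -2.839 -0.084 -1.249
endloop
endfacet
facet normal -0.340 0.629 0.699
outer loop
vertex -3.428 -0.113 -0.971
vertex -3.421 -0.596 -0.533
vertex -2.894 -0.221 -0.614
endloop
endfacet
facet normal -0.222 -0.511 0.830
outer loop
vertex -3.421 -0.596 -0.533
vertex -3.321 -1.156 -0.851
vertex -2.827 -0.865 -0.54
endloop
endfacet
facet normal -0.053 -0.975 -0.215
outer loop
vertex -3.321 -1.156 -0.851
vertex -3.266 -1.019 -1.486
vertex -2.732 -1.127 -1.129
endloop
endfacet
facet normal -0.066 -0.121 -0.990
outer loop
vertex -3.266 -1.019 -1.486
vertex -3.333 -0.375 -1.56
vertex -2.739 -0.644 -1.567
endloop
endfacet
facet normal 0.703 0.680 0.208
outer loop
vertex -2.468 -0.549 -0.982
vertex -2.839 -0.084 -1.249
vertex -2.894 -0.221 -0.614
endloop
endfacet
facet normal 0.711 0.153 0.687
outer loop
vertex -2.468 -0.549 -0.982
vertex -2.894 -0.221 -0.614
vertex -2.827 -0.865 -0.54
endloop
endfacet
facet normal 0.821 -0.461 0.337
outer loop
vertex -2.468 -0.549 -0.982
vertex -2.827 -0.865 -0.54
vertex -2.732 -1.127 -1.129
endloop
endfacet
facet normal 0.881 -0.311 -0.357
outer loop
vertex -2.468 -0.549 -0.982
vertex -2.732 -1.127 -1.129
vertex -2.739 -0.644 -1.567
endloop
endfacet
facet normal 0.808 0.393 -0.438
outer loop
vertex -2.468 -0.549 -0.982
vertex -2.739 -0.644 -1.567
vertex -2.839 -0.084 -1.249
endloop
endfacet
facet normal 0.053 0.975 0.215
outer loop
vertex -2.894 -0.221 -0.614
vertex -2.839 -0.084 -1.249
vertex -3.428 -0.113 -0.971
endloop
endfacet
facet normal 0.066 0.121 0.990
outer loop
vertex -2.827 -0.865 -0.54
vertex -2.894 -0.221 -0.614
vertex -3.421 -0.596 -0.533
endloop
endfacet
facet normal 0.244 -0.871 0.427
outer loop
vertex -2.732 -1.127 -1.129
vertex -2.827 -0.865 -0.54
vertex -3.321 -1.156 -0.851
endloop
endfacet
facet normal 0.340 -0.629 -0.699
outer loop
vertex -2.739 -0.644 -1.567
vertex -2.732 -1.127 -1.129
vertex -3.266 -1.019 -1.486
endloop
endfacet
facet normal 0.222 0.511 -0.830
outer loop
vertex -2.839 -0.084 -1.249
vertex -2.739 -0.644 -1.567
vertex -3.333 -0.375 -1.56
endloop
endfacet
facet normal -0.759 -0.280 -0.587
outer loop
vertex -2.431 -4.686 2.675
vertex -2.793 -3.394 2.526
vertex -1.494 -4.57 1.408
endloop
endfacet
facet normal 0.268 -0.957 0.111
outer loop
vertex -0.347 -4.146 2.294
vertex -2.431 -4.686 2.675
vertex -1.494 -4.57 1.408
endloop
endfacet
facet normal -0.759 -0.280 -0.587
outer loop
vertex -1.494 -4.57 1.408
vertex -2.793 -3.394 2.526
vertex -1.856 -3.278 1.259
endloop
endfacet
facet normal 0.592 0.073 -0.802
outer loop
vertex -1.856 -3.278 1.259
vertex -0.347 -4.146 2.294
vertex -1.494 -4.57 1.408
endloop
endfacet
facet normal -0.592 -0.073 0.802
outer loop
vertex -2.431 -4.686 2.675
vertex -1.646 -2.97 3.412
vertex -2.793 -3.394 2.526
endloop
endfacet
facet normal 0.268 -0.957 0.111
outer loop
vertex -1.284 -4.262 3.561
vertex -2.431 -4.686 2.675
vertex -0.347 -4.146 2.294
endloop
endfacet
facet normal -0.592 -0.073 0.802
outer loop
vertex -1.284 -4.262 3.561
vertex -1.646 -2.97 3.412
vertex -2.431 -4.686 2.675
endloop
endfacet
facet normal -0.268 0.957 -0.111
outer loop
vertex -2.793 -3.394 2.526
vertex -1.646 -2.97 3.412
vertex -1.856 -3.278 1.259
endloop
endfacet
facet normal 0.592 0.073 -0.802
outer loop
vertex -0.709 -2.854 2.145
vertex -0.347 -4.146 2.294
vertex -1.856 -3.278 1.259
endloop
endfacet
facet normal -0.268 0.957 -0.111
outer loop
vertex -1.856 -3.278 1.259
vertex -1.646 -2.97 3.412
vertex -0.709 -2.854 2.145
endloop
endfacet
facet normal 0.759 0.280 0.587
outer loop
vertex -0.709 -2.854 2.145
vertex -1.284 -4.262 3.561
vertex -0.347 -4.146 2.294
endloop
endfacet
facet normal 0.759 0.280 0.587
outer loop
vertex -1.646 -2.97 3.412
vertex -1.284 -4.262 3.561
vertex -0.709 -2.854 2.145
endloop
endfacet

endsolid


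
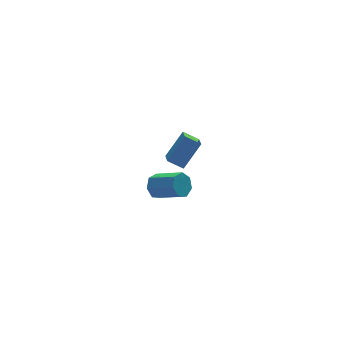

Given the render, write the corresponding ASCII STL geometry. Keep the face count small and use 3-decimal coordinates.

solid 
facet normal -0.561 0.691 -0.456
outer loop
vertex -1.394 0.879 -3.921
vertex -1.906 0.793 -3.422
vertex -1.348 1.248 -3.419
endloop
endfacet
facet normal 0.825 0.416 -0.382
outer loop
vertex -1.394 0.879 -3.921
vertex -1.348 1.248 -3.419
vertex -0.481 -0.248 -3.176
endloop
endfacet
facet normal 0.825 0.416 -0.382
outer loop
vertex -0.481 -0.248 -3.176
vertex -1.348 1.248 -3.419
vertex -0.435 0.121 -2.674
endloop
endfacet
facet normal 0.559 -0.692 0.457
outer loop
vertex -0.481 -0.248 -3.176
vertex -0.435 0.121 -2.674
vertex -0.994 -0.333 -2.678
endloop
endfacet
facet normal -0.561 0.691 -0.457
outer loop
vertex -1.348 1.248 -3.419
vertex -1.906 0.793 -3.422
vertex -1.722 1.275 -2.919
endloop
endfacet
facet normal 0.573 0.721 0.389
outer loop
vertex -1.348 1.248 -3.419
vertex -1.722 1.275 -2.919
vertex -0.435 0.121 -2.674
endloop
endfacet
facet normal 0.572 0.721 0.391
outer loop
vertex -0.435 0.121 -2.674
vertex -1.722 1.275 -2.919
vertex -0.81 0.148 -2.175
endloop
endfacet
facet normal 0.559 -0.692 0.457
outer loop
vertex -0.435 0.121 -2.674
vertex -0.81 0.148 -2.175
vertex -0.994 -0.333 -2.678
endloop
endfacet
facet normal -0.560 0.691 -0.457
outer loop
vertex -1.722 1.275 -2.919
vertex -1.906 0.793 -3.422
vertex -2.235 0.939 -2.799
endloop
endfacet
facet normal -0.113 0.482 0.869
outer loop
vertex -1.722 1.275 -2.919
vertex -2.235 0.939 -2.799
vertex -0.81 0.148 -2.175
endloop
endfacet
facet normal -0.112 0.483 0.868
outer loop
vertex -0.81 0.148 -2.175
vertex -2.235 0.939 -2.799
vertex -1.323 -0.188 -2.054
endloop
endfacet
facet normal 0.560 -0.691 0.456
outer loop
vertex -0.81 0.148 -2.175
vertex -1.323 -0.188 -2.054
vertex -0.994 -0.333 -2.678
endloop
endfacet
facet normal -0.560 0.691 -0.457
outer loop
vertex -2.235 0.939 -2.799
vertex -1.906 0.793 -3.422
vertex -2.5 0.494 -3.147
endloop
endfacet
facet normal -0.712 -0.118 0.693
outer loop
vertex -2.235 0.939 -2.799
vertex -2.5 0.494 -3.147
vertex -1.323 -0.188 -2.054
endloop
endfacet
facet normal -0.712 -0.119 0.692
outer loop
vertex -1.323 -0.188 -2.054
vertex -2.5 0.494 -3.147
vertex -1.588 -0.633 -2.403
endloop
endfacet
facet normal 0.560 -0.691 0.456
outer loop
vertex -1.323 -0.188 -2.054
vertex -1.588 -0.633 -2.403
vertex -0.994 -0.333 -2.678
endloop
endfacet
facet normal -0.560 0.692 -0.457
outer loop
vertex -2.5 0.494 -3.147
vertex -1.906 0.793 -3.422
vertex -2.318 0.274 -3.703
endloop
endfacet
facet normal -0.776 -0.631 -0.004
outer loop
vertex -2.5 0.494 -3.147
vertex -2.318 0.274 -3.703
vertex -1.588 -0.633 -2.403
endloop
endfacet
facet normal -0.776 -0.631 -0.004
outer loop
vertex -1.588 -0.633 -2.403
vertex -2.318 0.274 -3.703
vertex -1.406 -0.853 -2.959
endloop
endfacet
facet normal 0.560 -0.691 0.457
outer loop
vertex -1.588 -0.633 -2.403
vertex -1.406 -0.853 -2.959
vertex -0.994 -0.333 -2.678
endloop
endfacet
facet normal -0.560 0.692 -0.457
outer loop
vertex -2.318 0.274 -3.703
vertex -1.906 0.793 -3.422
vertex -1.826 0.445 -4.047
endloop
endfacet
facet normal -0.256 -0.668 -0.698
outer loop
vertex -2.318 0.274 -3.703
vertex -1.826 0.445 -4.047
vertex -1.406 -0.853 -2.959
endloop
endfacet
facet normal -0.255 -0.668 -0.699
outer loop
vertex -1.406 -0.853 -2.959
vertex -1.826 0.445 -4.047
vertex -0.913 -0.681 -3.303
endloop
endfacet
facet normal 0.560 -0.691 0.457
outer loop
vertex -1.406 -0.853 -2.959
vertex -0.913 -0.681 -3.303
vertex -0.994 -0.333 -2.678
endloop
endfacet
facet normal -0.561 0.691 -0.456
outer loop
vertex -1.826 0.445 -4.047
vertex -1.906 0.793 -3.422
vertex -1.394 0.879 -3.921
endloop
endfacet
facet normal 0.456 -0.203 -0.866
outer loop
vertex -1.826 0.445 -4.047
vertex -1.394 0.879 -3.921
vertex -0.913 -0.681 -3.303
endloop
endfacet
facet normal 0.457 -0.202 -0.866
outer loop
vertex -0.913 -0.681 -3.303
vertex -1.394 0.879 -3.921
vertex -0.481 -0.248 -3.176
endloop
endfacet
facet normal 0.559 -0.692 0.458
outer loop
vertex -0.913 -0.681 -3.303
vertex -0.481 -0.248 -3.176
vertex -0.994 -0.333 -2.678
endloop
endfacet
facet normal -0.737 0.476 0.479
outer loop
vertex -3.086 -3.836 2.594
vertex -2.114 -3.496 3.752
vertex -2.793 -2.839 2.055
endloop
endfacet
facet normal -0.627 -0.220 -0.747
outer loop
vertex -2.166 -3.244 1.648
vertex -3.086 -3.836 2.594
vertex -2.793 -2.839 2.055
endloop
endfacet
facet normal -0.737 0.476 0.479
outer loop
vertex -2.793 -2.839 2.055
vertex -2.114 -3.496 3.752
vertex -1.821 -2.5 3.214
endloop
endfacet
facet normal 0.251 0.852 -0.460
outer loop
vertex -1.821 -2.5 3.214
vertex -2.166 -3.244 1.648
vertex -2.793 -2.839 2.055
endloop
endfacet
facet normal -0.251 -0.851 0.461
outer loop
vertex -3.086 -3.836 2.594
vertex -1.487 -3.901 3.345
vertex -2.114 -3.496 3.752
endloop
endfacet
facet normal -0.627 -0.219 -0.747
outer loop
vertex -2.459 -4.24 2.186
vertex -3.086 -3.836 2.594
vertex -2.166 -3.244 1.648
endloop
endfacet
facet normal -0.250 -0.852 0.459
outer loop
vertex -2.459 -4.24 2.186
vertex -1.487 -3.901 3.345
vertex -3.086 -3.836 2.594
endloop
endfacet
facet normal 0.627 0.219 0.748
outer loop
vertex -2.114 -3.496 3.752
vertex -1.487 -3.901 3.345
vertex -1.821 -2.5 3.214
endloop
endfacet
facet normal 0.250 0.852 -0.460
outer loop
vertex -1.194 -2.904 2.806
vertex -2.166 -3.244 1.648
vertex -1.821 -2.5 3.214
endloop
endfacet
facet normal 0.628 0.219 0.747
outer loop
vertex -1.821 -2.5 3.214
vertex -1.487 -3.901 3.345
vertex -1.194 -2.904 2.806
endloop
endfacet
facet normal 0.737 -0.476 -0.479
outer loop
vertex -1.194 -2.904 2.806
vertex -2.459 -4.24 2.186
vertex -2.166 -3.244 1.648
endloop
endfacet
facet normal 0.737 -0.476 -0.479
outer loop
vertex -1.487 -3.901 3.345
vertex -2.459 -4.24 2.186
vertex -1.194 -2.904 2.806
endloop
endfacet

endsolid


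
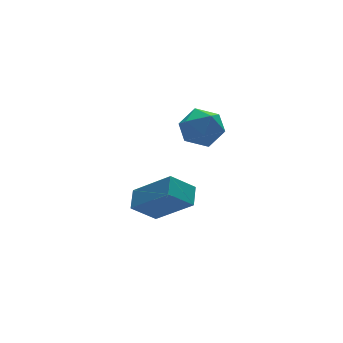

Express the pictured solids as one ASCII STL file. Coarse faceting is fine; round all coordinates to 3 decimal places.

solid 
facet normal -0.434 0.638 -0.636
outer loop
vertex -1.181 1.831 -2.234
vertex -0.169 1.66 -3.096
vertex -1.668 1.079 -2.657
endloop
endfacet
facet normal -0.755 0.127 0.643
outer loop
vertex -0.731 -0.3 -1.284
vertex -1.181 1.831 -2.234
vertex -1.668 1.079 -2.657
endloop
endfacet
facet normal -0.434 0.638 -0.636
outer loop
vertex -1.668 1.079 -2.657
vertex -0.169 1.66 -3.096
vertex -0.656 0.908 -3.519
endloop
endfacet
facet normal -0.492 -0.759 -0.427
outer loop
vertex -0.656 0.908 -3.519
vertex -0.731 -0.3 -1.284
vertex -1.668 1.079 -2.657
endloop
endfacet
facet normal 0.492 0.759 0.427
outer loop
vertex -1.181 1.831 -2.234
vertex 0.768 0.281 -1.723
vertex -0.169 1.66 -3.096
endloop
endfacet
facet normal -0.755 0.127 0.643
outer loop
vertex -0.244 0.452 -0.861
vertex -1.181 1.831 -2.234
vertex -0.731 -0.3 -1.284
endloop
endfacet
facet normal 0.492 0.759 0.427
outer loop
vertex -0.244 0.452 -0.861
vertex 0.768 0.281 -1.723
vertex -1.181 1.831 -2.234
endloop
endfacet
facet normal 0.755 -0.127 -0.643
outer loop
vertex -0.169 1.66 -3.096
vertex 0.768 0.281 -1.723
vertex -0.656 0.908 -3.519
endloop
endfacet
facet normal -0.492 -0.759 -0.427
outer loop
vertex 0.281 -0.471 -2.146
vertex -0.731 -0.3 -1.284
vertex -0.656 0.908 -3.519
endloop
endfacet
facet normal 0.755 -0.127 -0.643
outer loop
vertex -0.656 0.908 -3.519
vertex 0.768 0.281 -1.723
vertex 0.281 -0.471 -2.146
endloop
endfacet
facet normal 0.434 -0.638 0.636
outer loop
vertex 0.281 -0.471 -2.146
vertex -0.244 0.452 -0.861
vertex -0.731 -0.3 -1.284
endloop
endfacet
facet normal 0.434 -0.638 0.636
outer loop
vertex 0.768 0.281 -1.723
vertex -0.244 0.452 -0.861
vertex 0.281 -0.471 -2.146
endloop
endfacet
facet normal -0.973 0.211 0.088
outer loop
vertex 0.057 0.352 2.095
vertex -0.169 -0.531 1.713
vertex -0.059 -0.429 2.69
endloop
endfacet
facet normal -0.595 0.541 0.595
outer loop
vertex 0.057 0.352 2.095
vertex -0.059 -0.429 2.69
vertex 0.68 0.208 2.849
endloop
endfacet
facet normal -0.111 0.955 0.274
outer loop
vertex 0.057 0.352 2.095
vertex 0.68 0.208 2.849
vertex 1.026 0.5 1.97
endloop
endfacet
facet normal -0.190 0.882 -0.431
outer loop
vertex 0.057 0.352 2.095
vertex 1.026 0.5 1.97
vertex 0.501 0.044 1.268
endloop
endfacet
facet normal -0.724 0.421 -0.546
outer loop
vertex 0.057 0.352 2.095
vertex 0.501 0.044 1.268
vertex -0.169 -0.531 1.713
endloop
endfacet
facet normal -0.245 0.043 0.969
outer loop
vertex 0.68 0.208 2.849
vertex -0.059 -0.429 2.69
vertex 0.839 -0.764 2.932
endloop
endfacet
facet normal -0.859 -0.491 0.148
outer loop
vertex -0.059 -0.429 2.69
vertex -0.169 -0.531 1.713
vertex 0.314 -1.22 2.23
endloop
endfacet
facet normal -0.455 -0.149 -0.878
outer loop
vertex -0.169 -0.531 1.713
vertex 0.501 0.044 1.268
vertex 0.66 -0.928 1.351
endloop
endfacet
facet normal 0.409 0.595 -0.692
outer loop
vertex 0.501 0.044 1.268
vertex 1.026 0.5 1.97
vertex 1.399 -0.291 1.51
endloop
endfacet
facet normal 0.538 0.714 0.449
outer loop
vertex 1.026 0.5 1.97
vertex 0.68 0.208 2.849
vertex 1.509 -0.189 2.487
endloop
endfacet
facet normal 0.190 -0.882 0.431
outer loop
vertex 1.283 -1.072 2.105
vertex 0.839 -0.764 2.932
vertex 0.314 -1.22 2.23
endloop
endfacet
facet normal 0.111 -0.955 -0.274
outer loop
vertex 1.283 -1.072 2.105
vertex 0.314 -1.22 2.23
vertex 0.66 -0.928 1.351
endloop
endfacet
facet normal 0.595 -0.541 -0.595
outer loop
vertex 1.283 -1.072 2.105
vertex 0.66 -0.928 1.351
vertex 1.399 -0.291 1.51
endloop
endfacet
facet normal 0.973 -0.211 -0.088
outer loop
vertex 1.283 -1.072 2.105
vertex 1.399 -0.291 1.51
vertex 1.509 -0.189 2.487
endloop
endfacet
facet normal 0.724 -0.421 0.546
outer loop
vertex 1.283 -1.072 2.105
vertex 1.509 -0.189 2.487
vertex 0.839 -0.764 2.932
endloop
endfacet
facet normal -0.409 -0.595 0.692
outer loop
vertex 0.314 -1.22 2.23
vertex 0.839 -0.764 2.932
vertex -0.059 -0.429 2.69
endloop
endfacet
facet normal -0.538 -0.714 -0.449
outer loop
vertex 0.66 -0.928 1.351
vertex 0.314 -1.22 2.23
vertex -0.169 -0.531 1.713
endloop
endfacet
facet normal 0.245 -0.043 -0.969
outer loop
vertex 1.399 -0.291 1.51
vertex 0.66 -0.928 1.351
vertex 0.501 0.044 1.268
endloop
endfacet
facet normal 0.859 0.491 -0.148
outer loop
vertex 1.509 -0.189 2.487
vertex 1.399 -0.291 1.51
vertex 1.026 0.5 1.97
endloop
endfacet
facet normal 0.455 0.149 0.878
outer loop
vertex 0.839 -0.764 2.932
vertex 1.509 -0.189 2.487
vertex 0.68 0.208 2.849
endloop
endfacet

endsolid


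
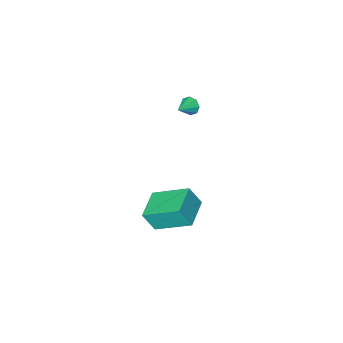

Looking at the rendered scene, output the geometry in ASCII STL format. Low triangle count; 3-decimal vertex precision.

solid 
facet normal -0.559 0.663 0.498
outer loop
vertex 0.718 3.033 3.656
vertex 1.775 4.018 3.533
vertex 0.292 3.374 2.724
endloop
endfacet
facet normal -0.729 -0.679 0.085
outer loop
vertex 1.365 2.102 1.767
vertex 0.718 3.033 3.656
vertex 0.292 3.374 2.724
endloop
endfacet
facet normal -0.559 0.663 0.498
outer loop
vertex 0.292 3.374 2.724
vertex 1.775 4.018 3.533
vertex 1.349 4.359 2.601
endloop
endfacet
facet normal -0.395 0.316 -0.863
outer loop
vertex 1.349 4.359 2.601
vertex 1.365 2.102 1.767
vertex 0.292 3.374 2.724
endloop
endfacet
facet normal 0.395 -0.316 0.863
outer loop
vertex 0.718 3.033 3.656
vertex 2.848 2.746 2.576
vertex 1.775 4.018 3.533
endloop
endfacet
facet normal -0.729 -0.679 0.085
outer loop
vertex 1.791 1.761 2.699
vertex 0.718 3.033 3.656
vertex 1.365 2.102 1.767
endloop
endfacet
facet normal 0.395 -0.316 0.863
outer loop
vertex 1.791 1.761 2.699
vertex 2.848 2.746 2.576
vertex 0.718 3.033 3.656
endloop
endfacet
facet normal 0.729 0.679 -0.085
outer loop
vertex 1.775 4.018 3.533
vertex 2.848 2.746 2.576
vertex 1.349 4.359 2.601
endloop
endfacet
facet normal -0.395 0.316 -0.863
outer loop
vertex 2.422 3.087 1.644
vertex 1.365 2.102 1.767
vertex 1.349 4.359 2.601
endloop
endfacet
facet normal 0.729 0.679 -0.085
outer loop
vertex 1.349 4.359 2.601
vertex 2.848 2.746 2.576
vertex 2.422 3.087 1.644
endloop
endfacet
facet normal 0.559 -0.663 -0.498
outer loop
vertex 2.422 3.087 1.644
vertex 1.791 1.761 2.699
vertex 1.365 2.102 1.767
endloop
endfacet
facet normal 0.559 -0.663 -0.498
outer loop
vertex 2.848 2.746 2.576
vertex 1.791 1.761 2.699
vertex 2.422 3.087 1.644
endloop
endfacet
facet normal -0.837 -0.361 -0.411
outer loop
vertex -2.309 -2.625 2.594
vertex -2.569 -2.502 3.015
vertex -2.457 -2.264 2.578
endloop
endfacet
facet normal 0.713 0.263 -0.650
outer loop
vertex -2.309 -2.625 2.594
vertex -2.457 -2.264 2.578
vertex -1.731 -2.138 3.425
endloop
endfacet
facet normal -0.836 -0.363 -0.412
outer loop
vertex -2.457 -2.264 2.578
vertex -2.569 -2.502 3.015
vertex -2.671 -2.043 2.818
endloop
endfacet
facet normal 0.364 0.824 -0.434
outer loop
vertex -2.457 -2.264 2.578
vertex -2.671 -2.043 2.818
vertex -1.731 -2.138 3.425
endloop
endfacet
facet normal -0.838 -0.362 -0.409
outer loop
vertex -2.671 -2.043 2.818
vertex -2.569 -2.502 3.015
vertex -2.824 -2.09 3.173
endloop
endfacet
facet normal 0.012 0.991 0.136
outer loop
vertex -2.671 -2.043 2.818
vertex -2.824 -2.09 3.173
vertex -1.731 -2.138 3.425
endloop
endfacet
facet normal -0.838 -0.362 -0.408
outer loop
vertex -2.824 -2.09 3.173
vertex -2.569 -2.502 3.015
vertex -2.828 -2.378 3.437
endloop
endfacet
facet normal -0.139 0.670 0.729
outer loop
vertex -2.824 -2.09 3.173
vertex -2.828 -2.378 3.437
vertex -1.731 -2.138 3.425
endloop
endfacet
facet normal -0.838 -0.362 -0.408
outer loop
vertex -2.828 -2.378 3.437
vertex -2.569 -2.502 3.015
vertex -2.68 -2.739 3.453
endloop
endfacet
facet normal 0.001 0.045 0.999
outer loop
vertex -2.828 -2.378 3.437
vertex -2.68 -2.739 3.453
vertex -1.731 -2.138 3.425
endloop
endfacet
facet normal -0.836 -0.365 -0.409
outer loop
vertex -2.68 -2.739 3.453
vertex -2.569 -2.502 3.015
vertex -2.466 -2.96 3.213
endloop
endfacet
facet normal 0.349 -0.514 0.784
outer loop
vertex -2.68 -2.739 3.453
vertex -2.466 -2.96 3.213
vertex -1.731 -2.138 3.425
endloop
endfacet
facet normal -0.837 -0.365 -0.408
outer loop
vertex -2.466 -2.96 3.213
vertex -2.569 -2.502 3.015
vertex -2.313 -2.913 2.857
endloop
endfacet
facet normal 0.701 -0.681 0.211
outer loop
vertex -2.466 -2.96 3.213
vertex -2.313 -2.913 2.857
vertex -1.731 -2.138 3.425
endloop
endfacet
facet normal -0.836 -0.363 -0.410
outer loop
vertex -2.313 -2.913 2.857
vertex -2.569 -2.502 3.015
vertex -2.309 -2.625 2.594
endloop
endfacet
facet normal 0.851 -0.360 -0.381
outer loop
vertex -2.313 -2.913 2.857
vertex -2.309 -2.625 2.594
vertex -1.731 -2.138 3.425
endloop
endfacet

endsolid


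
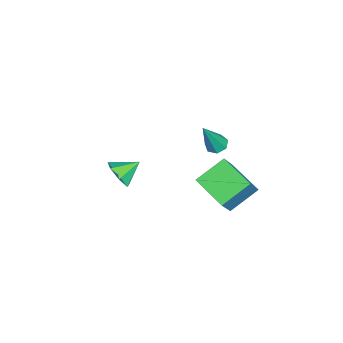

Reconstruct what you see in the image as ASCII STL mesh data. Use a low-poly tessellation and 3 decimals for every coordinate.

solid 
facet normal -0.615 0.058 -0.786
outer loop
vertex 2.667 1.554 -0.901
vertex 1.496 2.685 0.098
vertex 3.688 3.21 -1.578
endloop
endfacet
facet normal 0.613 -0.592 -0.523
outer loop
vertex 4.924 3.095 0.002
vertex 2.667 1.554 -0.901
vertex 3.688 3.21 -1.578
endloop
endfacet
facet normal -0.615 0.057 -0.786
outer loop
vertex 3.688 3.21 -1.578
vertex 1.496 2.685 0.098
vertex 2.517 4.341 -0.58
endloop
endfacet
facet normal 0.496 0.804 -0.329
outer loop
vertex 2.517 4.341 -0.58
vertex 4.924 3.095 0.002
vertex 3.688 3.21 -1.578
endloop
endfacet
facet normal -0.496 -0.804 0.329
outer loop
vertex 2.667 1.554 -0.901
vertex 2.732 2.57 1.678
vertex 1.496 2.685 0.098
endloop
endfacet
facet normal 0.613 -0.592 -0.523
outer loop
vertex 3.903 1.439 0.68
vertex 2.667 1.554 -0.901
vertex 4.924 3.095 0.002
endloop
endfacet
facet normal -0.496 -0.804 0.329
outer loop
vertex 3.903 1.439 0.68
vertex 2.732 2.57 1.678
vertex 2.667 1.554 -0.901
endloop
endfacet
facet normal -0.613 0.592 0.523
outer loop
vertex 1.496 2.685 0.098
vertex 2.732 2.57 1.678
vertex 2.517 4.341 -0.58
endloop
endfacet
facet normal 0.496 0.804 -0.329
outer loop
vertex 3.753 4.226 1.001
vertex 4.924 3.095 0.002
vertex 2.517 4.341 -0.58
endloop
endfacet
facet normal -0.614 0.592 0.523
outer loop
vertex 2.517 4.341 -0.58
vertex 2.732 2.57 1.678
vertex 3.753 4.226 1.001
endloop
endfacet
facet normal 0.615 -0.057 0.786
outer loop
vertex 3.753 4.226 1.001
vertex 3.903 1.439 0.68
vertex 4.924 3.095 0.002
endloop
endfacet
facet normal 0.615 -0.058 0.787
outer loop
vertex 2.732 2.57 1.678
vertex 3.903 1.439 0.68
vertex 3.753 4.226 1.001
endloop
endfacet
facet normal 0.524 -0.682 -0.510
outer loop
vertex 2.32 -3.158 -1.99
vertex 1.511 -3.471 -2.402
vertex 2.11 -2.785 -2.705
endloop
endfacet
facet normal 0.412 0.852 0.324
outer loop
vertex 2.32 -3.158 -1.99
vertex 2.11 -2.785 -2.705
vertex 0.789 -2.529 -1.698
endloop
endfacet
facet normal 0.523 -0.682 -0.511
outer loop
vertex 2.11 -2.785 -2.705
vertex 1.511 -3.471 -2.402
vertex 1.449 -2.928 -3.191
endloop
endfacet
facet normal -0.014 0.964 -0.264
outer loop
vertex 2.11 -2.785 -2.705
vertex 1.449 -2.928 -3.191
vertex 0.789 -2.529 -1.698
endloop
endfacet
facet normal 0.523 -0.682 -0.511
outer loop
vertex 1.449 -2.928 -3.191
vertex 1.511 -3.471 -2.402
vertex 0.835 -3.48 -3.083
endloop
endfacet
facet normal -0.640 0.624 -0.449
outer loop
vertex 1.449 -2.928 -3.191
vertex 0.835 -3.48 -3.083
vertex 0.789 -2.529 -1.698
endloop
endfacet
facet normal 0.523 -0.682 -0.510
outer loop
vertex 0.835 -3.48 -3.083
vertex 1.511 -3.471 -2.402
vertex 0.73 -4.025 -2.462
endloop
endfacet
facet normal -0.992 0.086 -0.092
outer loop
vertex 0.835 -3.48 -3.083
vertex 0.73 -4.025 -2.462
vertex 0.789 -2.529 -1.698
endloop
endfacet
facet normal 0.523 -0.683 -0.510
outer loop
vertex 0.73 -4.025 -2.462
vertex 1.511 -3.471 -2.402
vertex 1.213 -4.153 -1.795
endloop
endfacet
facet normal -0.807 -0.243 0.538
outer loop
vertex 0.73 -4.025 -2.462
vertex 1.213 -4.153 -1.795
vertex 0.789 -2.529 -1.698
endloop
endfacet
facet normal 0.523 -0.683 -0.510
outer loop
vertex 1.213 -4.153 -1.795
vertex 1.511 -3.471 -2.402
vertex 1.921 -3.767 -1.586
endloop
endfacet
facet normal -0.223 -0.116 0.968
outer loop
vertex 1.213 -4.153 -1.795
vertex 1.921 -3.767 -1.586
vertex 0.789 -2.529 -1.698
endloop
endfacet
facet normal 0.524 -0.682 -0.511
outer loop
vertex 1.921 -3.767 -1.586
vertex 1.511 -3.471 -2.402
vertex 2.32 -3.158 -1.99
endloop
endfacet
facet normal 0.319 0.370 0.873
outer loop
vertex 1.921 -3.767 -1.586
vertex 2.32 -3.158 -1.99
vertex 0.789 -2.529 -1.698
endloop
endfacet
facet normal -0.411 0.218 -0.885
outer loop
vertex 2.464 1.642 1.781
vertex 2.019 1.98 2.071
vertex 2.58 2.17 1.857
endloop
endfacet
facet normal 0.961 -0.181 -0.209
outer loop
vertex 2.464 1.642 1.781
vertex 2.58 2.17 1.857
vertex 2.921 1.5 4.009
endloop
endfacet
facet normal -0.412 0.219 -0.885
outer loop
vertex 2.58 2.17 1.857
vertex 2.019 1.98 2.071
vertex 2.274 2.556 2.095
endloop
endfacet
facet normal 0.800 0.597 0.059
outer loop
vertex 2.58 2.17 1.857
vertex 2.274 2.556 2.095
vertex 2.921 1.5 4.009
endloop
endfacet
facet normal -0.412 0.219 -0.884
outer loop
vertex 2.274 2.556 2.095
vertex 2.019 1.98 2.071
vertex 1.776 2.507 2.315
endloop
endfacet
facet normal 0.112 0.886 0.451
outer loop
vertex 2.274 2.556 2.095
vertex 1.776 2.507 2.315
vertex 2.921 1.5 4.009
endloop
endfacet
facet normal -0.413 0.219 -0.884
outer loop
vertex 1.776 2.507 2.315
vertex 2.019 1.98 2.071
vertex 1.461 2.062 2.352
endloop
endfacet
facet normal -0.580 0.466 0.669
outer loop
vertex 1.776 2.507 2.315
vertex 1.461 2.062 2.352
vertex 2.921 1.5 4.009
endloop
endfacet
facet normal -0.413 0.220 -0.884
outer loop
vertex 1.461 2.062 2.352
vertex 2.019 1.98 2.071
vertex 1.566 1.555 2.177
endloop
endfacet
facet normal -0.759 -0.347 0.551
outer loop
vertex 1.461 2.062 2.352
vertex 1.566 1.555 2.177
vertex 2.921 1.5 4.009
endloop
endfacet
facet normal -0.412 0.218 -0.885
outer loop
vertex 1.566 1.555 2.177
vertex 2.019 1.98 2.071
vertex 2.013 1.368 1.923
endloop
endfacet
facet normal -0.288 -0.940 0.185
outer loop
vertex 1.566 1.555 2.177
vertex 2.013 1.368 1.923
vertex 2.921 1.5 4.009
endloop
endfacet
facet normal -0.411 0.218 -0.885
outer loop
vertex 2.013 1.368 1.923
vertex 2.019 1.98 2.071
vertex 2.464 1.642 1.781
endloop
endfacet
facet normal 0.477 -0.865 -0.153
outer loop
vertex 2.013 1.368 1.923
vertex 2.464 1.642 1.781
vertex 2.921 1.5 4.009
endloop
endfacet

endsolid
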